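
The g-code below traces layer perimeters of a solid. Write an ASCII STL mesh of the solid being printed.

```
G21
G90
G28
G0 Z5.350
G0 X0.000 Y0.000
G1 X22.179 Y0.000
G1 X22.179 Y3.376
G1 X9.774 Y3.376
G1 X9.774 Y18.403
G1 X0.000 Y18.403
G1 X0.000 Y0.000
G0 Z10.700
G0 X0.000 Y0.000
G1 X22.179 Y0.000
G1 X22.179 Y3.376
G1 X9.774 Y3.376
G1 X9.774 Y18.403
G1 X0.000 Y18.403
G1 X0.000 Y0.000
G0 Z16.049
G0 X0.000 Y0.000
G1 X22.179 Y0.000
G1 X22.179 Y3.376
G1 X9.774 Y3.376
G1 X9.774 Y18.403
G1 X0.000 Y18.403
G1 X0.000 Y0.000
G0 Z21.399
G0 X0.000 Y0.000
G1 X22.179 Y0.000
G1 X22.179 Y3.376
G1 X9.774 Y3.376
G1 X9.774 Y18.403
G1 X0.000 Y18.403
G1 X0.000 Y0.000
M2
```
solid part
  facet normal 0.0000 0.0000 -1.0000
    outer loop
      vertex 22.179 3.376 0.000
      vertex 22.179 0.000 0.000
      vertex 0.000 0.000 0.000
    endloop
  endfacet
  facet normal 0.0000 0.0000 -1.0000
    outer loop
      vertex 9.774 3.376 0.000
      vertex 22.179 3.376 0.000
      vertex 0.000 0.000 0.000
    endloop
  endfacet
  facet normal 0.0000 0.0000 -1.0000
    outer loop
      vertex 9.774 18.403 0.000
      vertex 9.774 3.376 0.000
      vertex 0.000 0.000 0.000
    endloop
  endfacet
  facet normal 0.0000 0.0000 -1.0000
    outer loop
      vertex 0.000 18.403 0.000
      vertex 9.774 18.403 0.000
      vertex 0.000 0.000 0.000
    endloop
  endfacet
  facet normal 0.0000 0.0000 1.0000
    outer loop
      vertex 0.000 0.000 21.399
      vertex 22.179 0.000 21.399
      vertex 22.179 3.376 21.399
    endloop
  endfacet
  facet normal 0.0000 0.0000 1.0000
    outer loop
      vertex 0.000 0.000 21.399
      vertex 22.179 3.376 21.399
      vertex 9.774 3.376 21.399
    endloop
  endfacet
  facet normal 0.0000 0.0000 1.0000
    outer loop
      vertex 0.000 0.000 21.399
      vertex 9.774 3.376 21.399
      vertex 9.774 18.403 21.399
    endloop
  endfacet
  facet normal 0.0000 0.0000 1.0000
    outer loop
      vertex 0.000 0.000 21.399
      vertex 9.774 18.403 21.399
      vertex 0.000 18.403 21.399
    endloop
  endfacet
  facet normal 0.0000 -1.0000 0.0000
    outer loop
      vertex 0.000 0.000 0.000
      vertex 22.179 0.000 0.000
      vertex 22.179 0.000 21.399
    endloop
  endfacet
  facet normal 0.0000 -1.0000 0.0000
    outer loop
      vertex 0.000 0.000 0.000
      vertex 22.179 0.000 21.399
      vertex 0.000 0.000 21.399
    endloop
  endfacet
  facet normal 1.0000 0.0000 0.0000
    outer loop
      vertex 22.179 0.000 0.000
      vertex 22.179 3.376 0.000
      vertex 22.179 3.376 21.399
    endloop
  endfacet
  facet normal 1.0000 0.0000 0.0000
    outer loop
      vertex 22.179 0.000 0.000
      vertex 22.179 3.376 21.399
      vertex 22.179 0.000 21.399
    endloop
  endfacet
  facet normal 0.0000 1.0000 0.0000
    outer loop
      vertex 22.179 3.376 0.000
      vertex 9.774 3.376 0.000
      vertex 9.774 3.376 21.399
    endloop
  endfacet
  facet normal 0.0000 1.0000 0.0000
    outer loop
      vertex 22.179 3.376 0.000
      vertex 9.774 3.376 21.399
      vertex 22.179 3.376 21.399
    endloop
  endfacet
  facet normal 1.0000 0.0000 0.0000
    outer loop
      vertex 9.774 3.376 0.000
      vertex 9.774 18.403 0.000
      vertex 9.774 18.403 21.399
    endloop
  endfacet
  facet normal 1.0000 0.0000 0.0000
    outer loop
      vertex 9.774 3.376 0.000
      vertex 9.774 18.403 21.399
      vertex 9.774 3.376 21.399
    endloop
  endfacet
  facet normal 0.0000 1.0000 0.0000
    outer loop
      vertex 9.774 18.403 0.000
      vertex 0.000 18.403 0.000
      vertex 0.000 18.403 21.399
    endloop
  endfacet
  facet normal 0.0000 1.0000 0.0000
    outer loop
      vertex 9.774 18.403 0.000
      vertex 0.000 18.403 21.399
      vertex 9.774 18.403 21.399
    endloop
  endfacet
  facet normal -1.0000 0.0000 0.0000
    outer loop
      vertex 0.000 18.403 0.000
      vertex 0.000 0.000 0.000
      vertex 0.000 0.000 21.399
    endloop
  endfacet
  facet normal -1.0000 0.0000 0.0000
    outer loop
      vertex 0.000 18.403 0.000
      vertex 0.000 0.000 21.399
      vertex 0.000 18.403 21.399
    endloop
  endfacet
endsolid part

The G0 Z moves step by Δz≈5.350 mm. Every layer's G1 loop is the same polygon, so the solid is a straight extrusion of it from z=0 to z≈21.4. Closing with flat bottom and top caps and triangulating gives 20 facets — an L-shaped prism: outer 22.2 × 18.4 mm, arm thicknesses ≈ 3.38 mm (horizontal) and 9.77 mm (vertical), extruded 21.4 mm in z.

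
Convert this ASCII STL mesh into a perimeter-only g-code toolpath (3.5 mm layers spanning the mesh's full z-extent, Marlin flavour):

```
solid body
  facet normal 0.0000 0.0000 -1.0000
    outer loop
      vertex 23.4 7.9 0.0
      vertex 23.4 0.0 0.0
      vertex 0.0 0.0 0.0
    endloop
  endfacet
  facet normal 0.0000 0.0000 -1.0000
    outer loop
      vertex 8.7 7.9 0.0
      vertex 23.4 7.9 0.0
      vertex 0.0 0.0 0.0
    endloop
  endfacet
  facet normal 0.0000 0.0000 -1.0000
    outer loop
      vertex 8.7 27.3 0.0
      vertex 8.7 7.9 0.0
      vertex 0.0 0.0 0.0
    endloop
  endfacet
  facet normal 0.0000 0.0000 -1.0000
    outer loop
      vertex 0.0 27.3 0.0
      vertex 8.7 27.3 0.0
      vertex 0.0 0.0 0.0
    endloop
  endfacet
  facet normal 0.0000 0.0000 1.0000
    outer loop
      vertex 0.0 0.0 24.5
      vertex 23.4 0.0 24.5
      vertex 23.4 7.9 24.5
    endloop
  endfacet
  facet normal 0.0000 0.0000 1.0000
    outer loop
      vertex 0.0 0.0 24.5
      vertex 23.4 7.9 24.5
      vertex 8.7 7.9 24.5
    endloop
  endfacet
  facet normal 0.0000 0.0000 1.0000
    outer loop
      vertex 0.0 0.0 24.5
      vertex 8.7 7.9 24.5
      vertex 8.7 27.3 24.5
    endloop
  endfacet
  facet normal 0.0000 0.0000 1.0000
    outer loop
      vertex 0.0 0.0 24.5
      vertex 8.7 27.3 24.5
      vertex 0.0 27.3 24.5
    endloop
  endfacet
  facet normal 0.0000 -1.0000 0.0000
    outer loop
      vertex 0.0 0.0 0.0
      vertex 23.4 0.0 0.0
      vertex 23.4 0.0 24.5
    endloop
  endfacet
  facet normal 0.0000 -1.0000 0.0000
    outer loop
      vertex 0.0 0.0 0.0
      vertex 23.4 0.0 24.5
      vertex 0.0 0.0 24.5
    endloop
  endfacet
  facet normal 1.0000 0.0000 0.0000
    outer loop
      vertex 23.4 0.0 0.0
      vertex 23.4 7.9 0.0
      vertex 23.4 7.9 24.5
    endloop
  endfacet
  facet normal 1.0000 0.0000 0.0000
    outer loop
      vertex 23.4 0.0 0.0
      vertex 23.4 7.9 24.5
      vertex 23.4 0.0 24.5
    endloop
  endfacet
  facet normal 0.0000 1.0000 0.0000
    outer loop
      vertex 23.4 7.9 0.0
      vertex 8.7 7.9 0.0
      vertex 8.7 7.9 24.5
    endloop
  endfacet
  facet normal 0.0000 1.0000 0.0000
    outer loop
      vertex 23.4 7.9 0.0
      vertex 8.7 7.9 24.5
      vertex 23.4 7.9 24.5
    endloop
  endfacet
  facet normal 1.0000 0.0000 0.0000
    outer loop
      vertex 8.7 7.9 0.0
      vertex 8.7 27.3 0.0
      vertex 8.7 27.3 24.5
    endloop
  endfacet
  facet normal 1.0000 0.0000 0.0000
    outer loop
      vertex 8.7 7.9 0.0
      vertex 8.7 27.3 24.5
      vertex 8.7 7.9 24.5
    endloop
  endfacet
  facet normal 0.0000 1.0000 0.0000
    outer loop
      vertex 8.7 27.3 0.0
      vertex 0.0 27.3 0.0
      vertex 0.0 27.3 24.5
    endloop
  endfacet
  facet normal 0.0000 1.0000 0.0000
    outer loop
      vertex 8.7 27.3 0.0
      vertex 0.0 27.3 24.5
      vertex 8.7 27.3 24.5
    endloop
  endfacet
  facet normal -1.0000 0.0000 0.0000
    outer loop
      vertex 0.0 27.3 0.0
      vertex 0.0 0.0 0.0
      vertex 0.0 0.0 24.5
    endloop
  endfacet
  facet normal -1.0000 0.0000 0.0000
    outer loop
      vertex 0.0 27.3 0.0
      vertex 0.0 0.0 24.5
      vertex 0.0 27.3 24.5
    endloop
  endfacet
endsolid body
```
; perimeter-only toolpath
G21 ; units = mm
G90 ; absolute positioning
G28 ; home
; layer 1
G0 Z3.5
G0 X0.0 Y0.0
G1 X23.4 Y0.0
G1 X23.4 Y7.9
G1 X8.7 Y7.9
G1 X8.7 Y27.3
G1 X0.0 Y27.3
G1 X0.0 Y0.0
; layer 2
G0 Z7.0
G0 X0.0 Y0.0
G1 X23.4 Y0.0
G1 X23.4 Y7.9
G1 X8.7 Y7.9
G1 X8.7 Y27.3
G1 X0.0 Y27.3
G1 X0.0 Y0.0
; layer 3
G0 Z10.5
G0 X0.0 Y0.0
G1 X23.4 Y0.0
G1 X23.4 Y7.9
G1 X8.7 Y7.9
G1 X8.7 Y27.3
G1 X0.0 Y27.3
G1 X0.0 Y0.0
; layer 4
G0 Z14.0
G0 X0.0 Y0.0
G1 X23.4 Y0.0
G1 X23.4 Y7.9
G1 X8.7 Y7.9
G1 X8.7 Y27.3
G1 X0.0 Y27.3
G1 X0.0 Y0.0
; layer 5
G0 Z17.5
G0 X0.0 Y0.0
G1 X23.4 Y0.0
G1 X23.4 Y7.9
G1 X8.7 Y7.9
G1 X8.7 Y27.3
G1 X0.0 Y27.3
G1 X0.0 Y0.0
; layer 6
G0 Z21.0
G0 X0.0 Y0.0
G1 X23.4 Y0.0
G1 X23.4 Y7.9
G1 X8.7 Y7.9
G1 X8.7 Y27.3
G1 X0.0 Y27.3
G1 X0.0 Y0.0
; layer 7
G0 Z24.5
G0 X0.0 Y0.0
G1 X23.4 Y0.0
G1 X23.4 Y7.9
G1 X8.7 Y7.9
G1 X8.7 Y27.3
G1 X0.0 Y27.3
G1 X0.0 Y0.0
M2 ; end

The solid is an L-shaped prism: outer 23.4 × 27.3 mm, arm thicknesses ≈ 7.9 mm (horizontal) and 8.7 mm (vertical), extruded 24.5 mm in z. Slicing at Δz = 3.5 mm — 7 equal slices spanning the solid's height, so layer i sits at z = i·h/7 — gives 7 non-empty perimeters. Each is a 6-segment closed polygon; G0 lifts to the layer z and rapids to the start vertex, then G1 traces the edges.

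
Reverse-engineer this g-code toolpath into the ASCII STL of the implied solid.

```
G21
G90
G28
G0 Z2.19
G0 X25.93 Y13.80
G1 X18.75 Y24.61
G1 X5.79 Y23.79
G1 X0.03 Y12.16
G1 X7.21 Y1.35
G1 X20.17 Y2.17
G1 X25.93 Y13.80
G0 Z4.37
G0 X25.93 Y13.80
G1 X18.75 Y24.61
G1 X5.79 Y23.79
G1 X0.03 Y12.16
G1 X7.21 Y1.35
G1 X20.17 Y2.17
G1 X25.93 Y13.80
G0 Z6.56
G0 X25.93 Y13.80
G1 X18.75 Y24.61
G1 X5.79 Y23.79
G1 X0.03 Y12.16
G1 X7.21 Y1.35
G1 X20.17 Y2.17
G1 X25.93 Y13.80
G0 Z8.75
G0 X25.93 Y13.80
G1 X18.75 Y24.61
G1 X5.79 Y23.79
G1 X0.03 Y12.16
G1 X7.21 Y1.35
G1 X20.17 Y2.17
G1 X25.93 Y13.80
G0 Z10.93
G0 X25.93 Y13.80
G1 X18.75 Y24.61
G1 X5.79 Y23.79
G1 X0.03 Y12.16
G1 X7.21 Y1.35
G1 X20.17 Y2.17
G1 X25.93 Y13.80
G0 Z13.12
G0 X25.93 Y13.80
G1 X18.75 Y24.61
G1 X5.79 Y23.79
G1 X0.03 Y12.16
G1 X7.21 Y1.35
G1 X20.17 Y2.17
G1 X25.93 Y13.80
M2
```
solid part
  facet normal 0.0000 0.0000 -1.0000
    outer loop
      vertex 5.79 23.79 0.00
      vertex 18.75 24.61 0.00
      vertex 25.93 13.80 0.00
    endloop
  endfacet
  facet normal 0.0000 0.0000 -1.0000
    outer loop
      vertex 0.03 12.16 0.00
      vertex 5.79 23.79 0.00
      vertex 25.93 13.80 0.00
    endloop
  endfacet
  facet normal 0.0000 0.0000 -1.0000
    outer loop
      vertex 7.21 1.35 0.00
      vertex 0.03 12.16 0.00
      vertex 25.93 13.80 0.00
    endloop
  endfacet
  facet normal 0.0000 0.0000 -1.0000
    outer loop
      vertex 20.17 2.17 0.00
      vertex 7.21 1.35 0.00
      vertex 25.93 13.80 0.00
    endloop
  endfacet
  facet normal 0.0000 0.0000 1.0000
    outer loop
      vertex 25.93 13.80 13.12
      vertex 18.75 24.61 13.12
      vertex 5.79 23.79 13.12
    endloop
  endfacet
  facet normal 0.0000 0.0000 1.0000
    outer loop
      vertex 25.93 13.80 13.12
      vertex 5.79 23.79 13.12
      vertex 0.03 12.16 13.12
    endloop
  endfacet
  facet normal 0.0000 0.0000 1.0000
    outer loop
      vertex 25.93 13.80 13.12
      vertex 0.03 12.16 13.12
      vertex 7.21 1.35 13.12
    endloop
  endfacet
  facet normal 0.0000 0.0000 1.0000
    outer loop
      vertex 25.93 13.80 13.12
      vertex 7.21 1.35 13.12
      vertex 20.17 2.17 13.12
    endloop
  endfacet
  facet normal 0.8330 0.5533 0.0000
    outer loop
      vertex 25.93 13.80 0.00
      vertex 18.75 24.61 0.00
      vertex 18.75 24.61 13.12
    endloop
  endfacet
  facet normal 0.8330 0.5533 0.0000
    outer loop
      vertex 25.93 13.80 0.00
      vertex 18.75 24.61 13.12
      vertex 25.93 13.80 13.12
    endloop
  endfacet
  facet normal -0.0631 0.9980 0.0000
    outer loop
      vertex 18.75 24.61 0.00
      vertex 5.79 23.79 0.00
      vertex 5.79 23.79 13.12
    endloop
  endfacet
  facet normal -0.0631 0.9980 0.0000
    outer loop
      vertex 18.75 24.61 0.00
      vertex 5.79 23.79 13.12
      vertex 18.75 24.61 13.12
    endloop
  endfacet
  facet normal -0.8961 0.4438 0.0000
    outer loop
      vertex 5.79 23.79 0.00
      vertex 0.03 12.16 0.00
      vertex 0.03 12.16 13.12
    endloop
  endfacet
  facet normal -0.8961 0.4438 0.0000
    outer loop
      vertex 5.79 23.79 0.00
      vertex 0.03 12.16 13.12
      vertex 5.79 23.79 13.12
    endloop
  endfacet
  facet normal -0.8330 -0.5533 0.0000
    outer loop
      vertex 0.03 12.16 0.00
      vertex 7.21 1.35 0.00
      vertex 7.21 1.35 13.12
    endloop
  endfacet
  facet normal -0.8330 -0.5533 0.0000
    outer loop
      vertex 0.03 12.16 0.00
      vertex 7.21 1.35 13.12
      vertex 0.03 12.16 13.12
    endloop
  endfacet
  facet normal 0.0631 -0.9980 0.0000
    outer loop
      vertex 7.21 1.35 0.00
      vertex 20.17 2.17 0.00
      vertex 20.17 2.17 13.12
    endloop
  endfacet
  facet normal 0.0631 -0.9980 0.0000
    outer loop
      vertex 7.21 1.35 0.00
      vertex 20.17 2.17 13.12
      vertex 7.21 1.35 13.12
    endloop
  endfacet
  facet normal 0.8961 -0.4438 0.0000
    outer loop
      vertex 20.17 2.17 0.00
      vertex 25.93 13.80 0.00
      vertex 25.93 13.80 13.12
    endloop
  endfacet
  facet normal 0.8961 -0.4438 0.0000
    outer loop
      vertex 20.17 2.17 0.00
      vertex 25.93 13.80 13.12
      vertex 20.17 2.17 13.12
    endloop
  endfacet
endsolid part

The G0 Z moves step by Δz≈2.19 mm. Every layer's G1 loop is the same polygon, so the solid is a straight extrusion of it from z=0 to z≈13.1. Closing with flat bottom and top caps and triangulating gives 20 facets — a regular 6-sided prism (a cylinder approximated with 6 flat sides), circumscribed radius ≈ 13 mm, height ≈ 13.1 mm.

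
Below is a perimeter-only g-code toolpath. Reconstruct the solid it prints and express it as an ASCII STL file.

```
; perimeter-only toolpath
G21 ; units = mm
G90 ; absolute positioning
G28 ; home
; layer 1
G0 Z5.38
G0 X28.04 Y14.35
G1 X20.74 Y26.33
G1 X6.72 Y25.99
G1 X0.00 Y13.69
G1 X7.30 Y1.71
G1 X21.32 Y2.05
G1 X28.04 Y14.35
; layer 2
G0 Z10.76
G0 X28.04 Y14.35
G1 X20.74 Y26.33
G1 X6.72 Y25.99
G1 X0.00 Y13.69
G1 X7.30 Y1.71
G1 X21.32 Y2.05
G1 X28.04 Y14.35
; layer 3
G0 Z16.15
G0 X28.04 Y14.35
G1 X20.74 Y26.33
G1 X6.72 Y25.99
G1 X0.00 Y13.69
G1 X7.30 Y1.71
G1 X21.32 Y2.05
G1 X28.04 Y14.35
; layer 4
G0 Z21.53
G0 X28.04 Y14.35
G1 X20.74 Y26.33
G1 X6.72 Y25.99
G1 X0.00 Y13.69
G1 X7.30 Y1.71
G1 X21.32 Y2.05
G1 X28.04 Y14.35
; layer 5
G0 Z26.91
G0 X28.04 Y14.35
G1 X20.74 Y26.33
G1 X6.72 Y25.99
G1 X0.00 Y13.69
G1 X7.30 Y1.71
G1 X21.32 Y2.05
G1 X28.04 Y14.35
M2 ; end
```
solid part
  facet normal 0.0000 0.0000 -1.0000
    outer loop
      vertex 6.72 25.99 0.00
      vertex 20.74 26.33 0.00
      vertex 28.04 14.35 0.00
    endloop
  endfacet
  facet normal 0.0000 0.0000 -1.0000
    outer loop
      vertex 0.00 13.69 0.00
      vertex 6.72 25.99 0.00
      vertex 28.04 14.35 0.00
    endloop
  endfacet
  facet normal 0.0000 0.0000 -1.0000
    outer loop
      vertex 7.30 1.71 0.00
      vertex 0.00 13.69 0.00
      vertex 28.04 14.35 0.00
    endloop
  endfacet
  facet normal 0.0000 0.0000 -1.0000
    outer loop
      vertex 21.32 2.05 0.00
      vertex 7.30 1.71 0.00
      vertex 28.04 14.35 0.00
    endloop
  endfacet
  facet normal 0.0000 0.0000 1.0000
    outer loop
      vertex 28.04 14.35 26.91
      vertex 20.74 26.33 26.91
      vertex 6.72 25.99 26.91
    endloop
  endfacet
  facet normal 0.0000 0.0000 1.0000
    outer loop
      vertex 28.04 14.35 26.91
      vertex 6.72 25.99 26.91
      vertex 0.00 13.69 26.91
    endloop
  endfacet
  facet normal 0.0000 0.0000 1.0000
    outer loop
      vertex 28.04 14.35 26.91
      vertex 0.00 13.69 26.91
      vertex 7.30 1.71 26.91
    endloop
  endfacet
  facet normal 0.0000 0.0000 1.0000
    outer loop
      vertex 28.04 14.35 26.91
      vertex 7.30 1.71 26.91
      vertex 21.32 2.05 26.91
    endloop
  endfacet
  facet normal 0.8540 0.5204 0.0000
    outer loop
      vertex 28.04 14.35 0.00
      vertex 20.74 26.33 0.00
      vertex 20.74 26.33 26.91
    endloop
  endfacet
  facet normal 0.8540 0.5204 0.0000
    outer loop
      vertex 28.04 14.35 0.00
      vertex 20.74 26.33 26.91
      vertex 28.04 14.35 26.91
    endloop
  endfacet
  facet normal -0.0242 0.9997 0.0000
    outer loop
      vertex 20.74 26.33 0.00
      vertex 6.72 25.99 0.00
      vertex 6.72 25.99 26.91
    endloop
  endfacet
  facet normal -0.0242 0.9997 0.0000
    outer loop
      vertex 20.74 26.33 0.00
      vertex 6.72 25.99 26.91
      vertex 20.74 26.33 26.91
    endloop
  endfacet
  facet normal -0.8776 0.4795 0.0000
    outer loop
      vertex 6.72 25.99 0.00
      vertex 0.00 13.69 0.00
      vertex 0.00 13.69 26.91
    endloop
  endfacet
  facet normal -0.8776 0.4795 0.0000
    outer loop
      vertex 6.72 25.99 0.00
      vertex 0.00 13.69 26.91
      vertex 6.72 25.99 26.91
    endloop
  endfacet
  facet normal -0.8540 -0.5204 0.0000
    outer loop
      vertex 0.00 13.69 0.00
      vertex 7.30 1.71 0.00
      vertex 7.30 1.71 26.91
    endloop
  endfacet
  facet normal -0.8540 -0.5204 0.0000
    outer loop
      vertex 0.00 13.69 0.00
      vertex 7.30 1.71 26.91
      vertex 0.00 13.69 26.91
    endloop
  endfacet
  facet normal 0.0242 -0.9997 0.0000
    outer loop
      vertex 7.30 1.71 0.00
      vertex 21.32 2.05 0.00
      vertex 21.32 2.05 26.91
    endloop
  endfacet
  facet normal 0.0242 -0.9997 0.0000
    outer loop
      vertex 7.30 1.71 0.00
      vertex 21.32 2.05 26.91
      vertex 7.30 1.71 26.91
    endloop
  endfacet
  facet normal 0.8776 -0.4795 0.0000
    outer loop
      vertex 21.32 2.05 0.00
      vertex 28.04 14.35 0.00
      vertex 28.04 14.35 26.91
    endloop
  endfacet
  facet normal 0.8776 -0.4795 0.0000
    outer loop
      vertex 21.32 2.05 0.00
      vertex 28.04 14.35 26.91
      vertex 21.32 2.05 26.91
    endloop
  endfacet
endsolid part

The G0 Z moves step by Δz≈5.38 mm. Every layer's G1 loop is the same polygon, so the solid is a straight extrusion of it from z=0 to z≈26.9. Closing with flat bottom and top caps and triangulating gives 20 facets — a regular 6-sided prism (a cylinder approximated with 6 flat sides), circumscribed radius ≈ 14 mm, height ≈ 26.9 mm.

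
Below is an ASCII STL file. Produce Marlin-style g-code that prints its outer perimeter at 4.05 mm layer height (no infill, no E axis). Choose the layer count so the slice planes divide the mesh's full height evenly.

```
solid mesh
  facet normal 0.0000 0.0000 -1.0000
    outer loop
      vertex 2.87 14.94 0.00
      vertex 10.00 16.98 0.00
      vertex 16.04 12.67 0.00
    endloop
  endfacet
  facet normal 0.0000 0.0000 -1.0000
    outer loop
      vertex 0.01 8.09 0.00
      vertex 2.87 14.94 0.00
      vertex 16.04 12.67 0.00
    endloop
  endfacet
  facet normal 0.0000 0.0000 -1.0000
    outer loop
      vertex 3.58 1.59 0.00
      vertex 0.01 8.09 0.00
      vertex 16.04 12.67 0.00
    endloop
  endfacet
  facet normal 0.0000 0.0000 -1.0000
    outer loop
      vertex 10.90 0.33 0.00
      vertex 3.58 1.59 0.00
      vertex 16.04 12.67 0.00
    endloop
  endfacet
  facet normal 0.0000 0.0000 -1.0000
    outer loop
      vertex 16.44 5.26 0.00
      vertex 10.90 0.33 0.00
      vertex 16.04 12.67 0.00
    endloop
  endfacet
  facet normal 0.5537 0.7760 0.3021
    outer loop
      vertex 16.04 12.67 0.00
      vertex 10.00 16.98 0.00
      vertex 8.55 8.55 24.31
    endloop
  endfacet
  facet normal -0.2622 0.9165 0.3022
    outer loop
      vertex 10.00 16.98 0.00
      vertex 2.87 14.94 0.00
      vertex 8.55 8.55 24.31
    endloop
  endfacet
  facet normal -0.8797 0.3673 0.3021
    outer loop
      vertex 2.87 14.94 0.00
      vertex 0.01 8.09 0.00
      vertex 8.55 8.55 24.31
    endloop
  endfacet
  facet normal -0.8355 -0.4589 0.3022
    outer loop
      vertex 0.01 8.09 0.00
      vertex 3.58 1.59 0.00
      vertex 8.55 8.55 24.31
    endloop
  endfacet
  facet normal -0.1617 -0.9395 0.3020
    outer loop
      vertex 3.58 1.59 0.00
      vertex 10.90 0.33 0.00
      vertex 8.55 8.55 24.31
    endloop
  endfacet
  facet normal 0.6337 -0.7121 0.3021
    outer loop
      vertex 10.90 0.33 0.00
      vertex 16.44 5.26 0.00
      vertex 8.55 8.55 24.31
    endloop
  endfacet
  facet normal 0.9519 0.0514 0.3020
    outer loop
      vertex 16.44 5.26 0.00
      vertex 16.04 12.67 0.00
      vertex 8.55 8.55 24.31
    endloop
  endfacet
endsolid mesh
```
; perimeter-only toolpath
G21 ; units = mm
G90 ; absolute positioning
G28 ; home
; layer 1
G0 Z4.05
G0 X14.79 Y11.98
G1 X9.76 Y15.57
G1 X3.82 Y13.88
G1 X1.43 Y8.17
G1 X4.41 Y2.75
G1 X10.51 Y1.70
G1 X15.12 Y5.81
G1 X14.79 Y11.98
; layer 2
G0 Z8.10
G0 X13.54 Y11.30
G1 X9.52 Y14.17
G1 X4.76 Y12.81
G1 X2.86 Y8.24
G1 X5.24 Y3.91
G1 X10.12 Y3.07
G1 X13.81 Y6.36
G1 X13.54 Y11.30
; layer 3
G0 Z12.16
G0 X12.29 Y10.61
G1 X9.28 Y12.77
G1 X5.71 Y11.74
G1 X4.28 Y8.32
G1 X6.07 Y5.07
G1 X9.73 Y4.44
G1 X12.50 Y6.91
G1 X12.29 Y10.61
; layer 4
G0 Z16.21
G0 X11.05 Y9.92
G1 X9.03 Y11.36
G1 X6.66 Y10.68
G1 X5.70 Y8.40
G1 X6.89 Y6.23
G1 X9.33 Y5.81
G1 X11.18 Y7.45
G1 X11.05 Y9.92
; layer 5
G0 Z20.26
G0 X9.80 Y9.24
G1 X8.79 Y9.96
G1 X7.60 Y9.62
G1 X7.13 Y8.47
G1 X7.72 Y7.39
G1 X8.94 Y7.18
G1 X9.87 Y8.00
G1 X9.80 Y9.24
M2 ; end

The solid is a regular 7-sided pyramid, base circumscribed radius ≈ 8.55 mm, apex at z ≈ 24.3 mm. Slicing at Δz = 4.05 mm — 6 equal slices spanning the solid's height, so layer i sits at z = i·h/6 — gives 5 non-empty perimeters. Each is a 7-segment closed polygon; G0 lifts to the layer z and rapids to the start vertex, then G1 traces the edges. The cross-section shrinks linearly with z (the slice at the apex is degenerate and omitted).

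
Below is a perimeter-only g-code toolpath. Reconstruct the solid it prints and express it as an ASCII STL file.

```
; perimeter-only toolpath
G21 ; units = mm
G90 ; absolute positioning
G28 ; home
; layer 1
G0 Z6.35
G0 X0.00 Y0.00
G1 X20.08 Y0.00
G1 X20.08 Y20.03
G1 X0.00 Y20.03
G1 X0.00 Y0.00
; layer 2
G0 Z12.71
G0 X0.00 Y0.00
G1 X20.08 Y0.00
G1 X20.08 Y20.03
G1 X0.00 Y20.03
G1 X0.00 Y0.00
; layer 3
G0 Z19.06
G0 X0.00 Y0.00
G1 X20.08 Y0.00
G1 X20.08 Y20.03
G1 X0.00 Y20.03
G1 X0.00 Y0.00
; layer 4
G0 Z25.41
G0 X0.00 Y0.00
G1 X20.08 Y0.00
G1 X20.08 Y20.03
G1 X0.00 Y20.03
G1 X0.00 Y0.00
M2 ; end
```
solid part
  facet normal 0.0000 0.0000 -1.0000
    outer loop
      vertex 20.08 20.03 0.00
      vertex 20.08 0.00 0.00
      vertex 0.00 0.00 0.00
    endloop
  endfacet
  facet normal 0.0000 0.0000 -1.0000
    outer loop
      vertex 0.00 20.03 0.00
      vertex 20.08 20.03 0.00
      vertex 0.00 0.00 0.00
    endloop
  endfacet
  facet normal 0.0000 0.0000 1.0000
    outer loop
      vertex 0.00 0.00 25.41
      vertex 20.08 0.00 25.41
      vertex 20.08 20.03 25.41
    endloop
  endfacet
  facet normal 0.0000 0.0000 1.0000
    outer loop
      vertex 0.00 0.00 25.41
      vertex 20.08 20.03 25.41
      vertex 0.00 20.03 25.41
    endloop
  endfacet
  facet normal 0.0000 -1.0000 0.0000
    outer loop
      vertex 0.00 0.00 0.00
      vertex 20.08 0.00 0.00
      vertex 20.08 0.00 25.41
    endloop
  endfacet
  facet normal 0.0000 -1.0000 0.0000
    outer loop
      vertex 0.00 0.00 0.00
      vertex 20.08 0.00 25.41
      vertex 0.00 0.00 25.41
    endloop
  endfacet
  facet normal 0.0000 1.0000 0.0000
    outer loop
      vertex 20.08 20.03 25.41
      vertex 20.08 20.03 0.00
      vertex 0.00 20.03 0.00
    endloop
  endfacet
  facet normal 0.0000 1.0000 0.0000
    outer loop
      vertex 0.00 20.03 25.41
      vertex 20.08 20.03 25.41
      vertex 0.00 20.03 0.00
    endloop
  endfacet
  facet normal -1.0000 0.0000 0.0000
    outer loop
      vertex 0.00 20.03 25.41
      vertex 0.00 20.03 0.00
      vertex 0.00 0.00 0.00
    endloop
  endfacet
  facet normal -1.0000 0.0000 0.0000
    outer loop
      vertex 0.00 0.00 25.41
      vertex 0.00 20.03 25.41
      vertex 0.00 0.00 0.00
    endloop
  endfacet
  facet normal 1.0000 0.0000 0.0000
    outer loop
      vertex 20.08 0.00 0.00
      vertex 20.08 20.03 0.00
      vertex 20.08 20.03 25.41
    endloop
  endfacet
  facet normal 1.0000 0.0000 0.0000
    outer loop
      vertex 20.08 0.00 0.00
      vertex 20.08 20.03 25.41
      vertex 20.08 0.00 25.41
    endloop
  endfacet
endsolid part

The G0 Z moves step by Δz≈6.35 mm. Every layer's G1 loop is the same polygon, so the solid is a straight extrusion of it from z=0 to z≈25.4. Closing with flat bottom and top caps and triangulating gives 12 facets — a rectangular box, roughly 20.1 × 20 mm footprint and 25.4 mm tall.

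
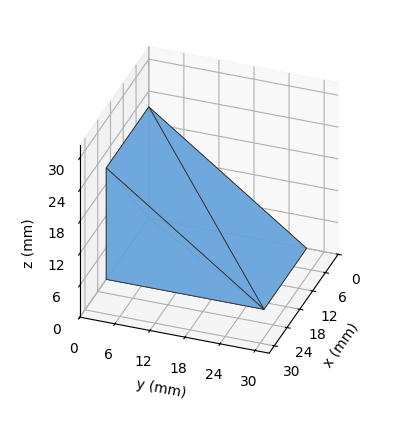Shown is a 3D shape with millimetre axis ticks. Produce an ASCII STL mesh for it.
Reading the render: the shape is a wedge (ramp): 20 × 27 mm base, rising to 21 mm along the y=0 edge and sloping linearly to z=0 at y=27 (dimensions read to the nearest mm from the axis ticks). For the STL, each face is triangulated and given an outward normal.

solid part
  facet normal 0.0000 0.0000 -1.0000
    outer loop
      vertex 20.000 27.000 0.000
      vertex 20.000 0.000 0.000
      vertex 0.000 0.000 0.000
    endloop
  endfacet
  facet normal 0.0000 0.0000 -1.0000
    outer loop
      vertex 0.000 27.000 0.000
      vertex 20.000 27.000 0.000
      vertex 0.000 0.000 0.000
    endloop
  endfacet
  facet normal 0.0000 -1.0000 0.0000
    outer loop
      vertex 0.000 0.000 0.000
      vertex 20.000 0.000 0.000
      vertex 20.000 0.000 21.000
    endloop
  endfacet
  facet normal 0.0000 -1.0000 0.0000
    outer loop
      vertex 0.000 0.000 0.000
      vertex 20.000 0.000 21.000
      vertex 0.000 0.000 21.000
    endloop
  endfacet
  facet normal 0.0000 0.6139 0.7894
    outer loop
      vertex 0.000 0.000 21.000
      vertex 20.000 0.000 21.000
      vertex 20.000 27.000 0.000
    endloop
  endfacet
  facet normal 0.0000 0.6139 0.7894
    outer loop
      vertex 0.000 0.000 21.000
      vertex 20.000 27.000 0.000
      vertex 0.000 27.000 0.000
    endloop
  endfacet
  facet normal -1.0000 0.0000 0.0000
    outer loop
      vertex 0.000 0.000 21.000
      vertex 0.000 27.000 0.000
      vertex 0.000 0.000 0.000
    endloop
  endfacet
  facet normal 1.0000 0.0000 0.0000
    outer loop
      vertex 20.000 0.000 0.000
      vertex 20.000 27.000 0.000
      vertex 20.000 0.000 21.000
    endloop
  endfacet
endsolid part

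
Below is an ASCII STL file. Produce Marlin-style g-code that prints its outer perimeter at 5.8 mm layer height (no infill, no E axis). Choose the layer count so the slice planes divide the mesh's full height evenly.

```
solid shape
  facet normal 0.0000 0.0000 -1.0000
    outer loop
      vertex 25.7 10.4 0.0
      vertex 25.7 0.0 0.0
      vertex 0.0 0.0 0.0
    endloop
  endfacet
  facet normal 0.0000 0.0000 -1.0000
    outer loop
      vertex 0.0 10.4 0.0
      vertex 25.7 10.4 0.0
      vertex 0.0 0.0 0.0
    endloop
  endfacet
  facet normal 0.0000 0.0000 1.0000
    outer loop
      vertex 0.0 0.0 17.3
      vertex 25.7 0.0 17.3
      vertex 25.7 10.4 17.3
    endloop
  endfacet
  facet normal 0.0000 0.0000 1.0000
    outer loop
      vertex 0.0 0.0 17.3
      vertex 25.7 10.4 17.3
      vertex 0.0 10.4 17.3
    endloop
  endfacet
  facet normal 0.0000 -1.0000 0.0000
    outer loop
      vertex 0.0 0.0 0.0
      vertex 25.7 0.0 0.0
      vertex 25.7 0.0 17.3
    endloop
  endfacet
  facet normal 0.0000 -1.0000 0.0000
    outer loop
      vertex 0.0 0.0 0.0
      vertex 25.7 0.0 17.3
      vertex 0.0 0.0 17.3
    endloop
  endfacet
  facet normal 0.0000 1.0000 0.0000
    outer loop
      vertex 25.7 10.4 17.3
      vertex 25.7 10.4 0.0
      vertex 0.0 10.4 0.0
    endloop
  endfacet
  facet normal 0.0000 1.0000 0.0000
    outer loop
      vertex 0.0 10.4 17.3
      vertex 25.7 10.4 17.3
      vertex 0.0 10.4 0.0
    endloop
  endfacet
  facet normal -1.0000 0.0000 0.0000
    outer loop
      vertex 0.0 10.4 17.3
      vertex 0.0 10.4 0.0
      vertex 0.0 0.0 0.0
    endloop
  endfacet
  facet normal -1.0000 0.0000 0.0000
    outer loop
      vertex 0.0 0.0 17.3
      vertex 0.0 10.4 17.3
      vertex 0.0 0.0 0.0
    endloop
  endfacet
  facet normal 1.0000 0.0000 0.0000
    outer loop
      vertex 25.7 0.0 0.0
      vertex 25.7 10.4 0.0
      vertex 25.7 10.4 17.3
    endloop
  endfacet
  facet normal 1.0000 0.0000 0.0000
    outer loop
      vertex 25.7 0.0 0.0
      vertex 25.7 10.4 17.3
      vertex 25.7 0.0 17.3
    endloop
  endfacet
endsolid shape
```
; perimeter-only toolpath
G21 ; units = mm
G90 ; absolute positioning
G28 ; home
; layer 1
G0 Z5.8
G0 X0.0 Y0.0
G1 X25.7 Y0.0
G1 X25.7 Y10.4
G1 X0.0 Y10.4
G1 X0.0 Y0.0
; layer 2
G0 Z11.5
G0 X0.0 Y0.0
G1 X25.7 Y0.0
G1 X25.7 Y10.4
G1 X0.0 Y10.4
G1 X0.0 Y0.0
; layer 3
G0 Z17.3
G0 X0.0 Y0.0
G1 X25.7 Y0.0
G1 X25.7 Y10.4
G1 X0.0 Y10.4
G1 X0.0 Y0.0
M2 ; end

The solid is a rectangular box, roughly 25.7 × 10.4 mm footprint and 17.3 mm tall. Slicing at Δz = 5.8 mm — 3 equal slices spanning the solid's height, so layer i sits at z = i·h/3 — gives 3 non-empty perimeters. Each is a 4-segment closed polygon; G0 lifts to the layer z and rapids to the start vertex, then G1 traces the edges.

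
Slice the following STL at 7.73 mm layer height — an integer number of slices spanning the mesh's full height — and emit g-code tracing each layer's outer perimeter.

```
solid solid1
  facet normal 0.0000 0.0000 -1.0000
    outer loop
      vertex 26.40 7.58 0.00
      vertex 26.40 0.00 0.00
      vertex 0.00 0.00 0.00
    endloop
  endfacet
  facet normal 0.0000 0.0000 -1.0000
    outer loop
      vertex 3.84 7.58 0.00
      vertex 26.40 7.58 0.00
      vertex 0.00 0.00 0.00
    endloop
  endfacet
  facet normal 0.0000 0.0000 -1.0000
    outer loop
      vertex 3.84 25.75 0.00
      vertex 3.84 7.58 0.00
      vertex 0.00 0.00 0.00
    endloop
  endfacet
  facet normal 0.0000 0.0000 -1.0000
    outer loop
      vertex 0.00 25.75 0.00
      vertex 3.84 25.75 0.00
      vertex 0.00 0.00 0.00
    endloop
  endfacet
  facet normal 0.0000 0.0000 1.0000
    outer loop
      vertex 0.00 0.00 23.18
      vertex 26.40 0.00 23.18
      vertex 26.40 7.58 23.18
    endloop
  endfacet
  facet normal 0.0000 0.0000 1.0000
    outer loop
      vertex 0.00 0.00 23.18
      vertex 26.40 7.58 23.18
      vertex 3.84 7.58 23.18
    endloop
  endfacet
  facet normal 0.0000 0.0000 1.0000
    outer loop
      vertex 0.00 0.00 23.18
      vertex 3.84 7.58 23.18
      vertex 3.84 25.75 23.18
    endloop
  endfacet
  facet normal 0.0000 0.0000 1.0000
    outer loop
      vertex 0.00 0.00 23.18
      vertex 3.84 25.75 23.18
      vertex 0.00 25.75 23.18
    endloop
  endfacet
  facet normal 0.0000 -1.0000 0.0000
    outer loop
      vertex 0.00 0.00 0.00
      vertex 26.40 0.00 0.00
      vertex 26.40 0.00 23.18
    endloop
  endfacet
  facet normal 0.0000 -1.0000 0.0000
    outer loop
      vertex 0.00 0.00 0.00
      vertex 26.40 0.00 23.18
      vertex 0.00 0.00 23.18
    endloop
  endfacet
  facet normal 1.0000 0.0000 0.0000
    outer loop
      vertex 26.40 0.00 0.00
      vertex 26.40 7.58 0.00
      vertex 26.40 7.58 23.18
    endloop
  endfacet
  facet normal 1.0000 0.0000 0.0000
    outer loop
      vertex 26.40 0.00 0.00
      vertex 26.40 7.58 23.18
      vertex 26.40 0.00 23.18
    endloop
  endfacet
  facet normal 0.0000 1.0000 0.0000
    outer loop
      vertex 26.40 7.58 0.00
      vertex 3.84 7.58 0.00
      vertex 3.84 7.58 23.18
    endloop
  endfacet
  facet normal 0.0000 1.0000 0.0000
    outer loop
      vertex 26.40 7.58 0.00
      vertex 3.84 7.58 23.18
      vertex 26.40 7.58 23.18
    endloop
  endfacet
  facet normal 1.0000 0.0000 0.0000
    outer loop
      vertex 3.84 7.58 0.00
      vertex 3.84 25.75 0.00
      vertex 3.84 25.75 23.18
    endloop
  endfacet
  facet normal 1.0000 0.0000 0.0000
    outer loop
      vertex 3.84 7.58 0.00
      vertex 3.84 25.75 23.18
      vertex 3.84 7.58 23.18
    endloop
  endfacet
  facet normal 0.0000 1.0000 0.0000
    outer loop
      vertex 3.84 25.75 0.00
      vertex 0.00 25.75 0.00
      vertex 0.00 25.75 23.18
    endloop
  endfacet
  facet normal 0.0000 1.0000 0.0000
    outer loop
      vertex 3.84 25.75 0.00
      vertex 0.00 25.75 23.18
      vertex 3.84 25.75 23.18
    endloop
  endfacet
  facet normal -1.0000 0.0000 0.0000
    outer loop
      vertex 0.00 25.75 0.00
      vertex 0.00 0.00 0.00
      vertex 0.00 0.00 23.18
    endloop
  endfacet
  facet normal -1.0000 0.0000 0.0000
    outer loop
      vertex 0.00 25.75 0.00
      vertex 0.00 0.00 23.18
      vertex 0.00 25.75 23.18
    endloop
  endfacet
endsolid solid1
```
; perimeter-only toolpath
G21 ; units = mm
G90 ; absolute positioning
G28 ; home
; layer 1
G0 Z7.73
G0 X0.00 Y0.00
G1 X26.40 Y0.00
G1 X26.40 Y7.58
G1 X3.84 Y7.58
G1 X3.84 Y25.75
G1 X0.00 Y25.75
G1 X0.00 Y0.00
; layer 2
G0 Z15.45
G0 X0.00 Y0.00
G1 X26.40 Y0.00
G1 X26.40 Y7.58
G1 X3.84 Y7.58
G1 X3.84 Y25.75
G1 X0.00 Y25.75
G1 X0.00 Y0.00
; layer 3
G0 Z23.18
G0 X0.00 Y0.00
G1 X26.40 Y0.00
G1 X26.40 Y7.58
G1 X3.84 Y7.58
G1 X3.84 Y25.75
G1 X0.00 Y25.75
G1 X0.00 Y0.00
M2 ; end

The solid is an L-shaped prism: outer 26.4 × 25.8 mm, arm thicknesses ≈ 7.58 mm (horizontal) and 3.84 mm (vertical), extruded 23.2 mm in z. Slicing at Δz = 7.73 mm — 3 equal slices spanning the solid's height, so layer i sits at z = i·h/3 — gives 3 non-empty perimeters. Each is a 6-segment closed polygon; G0 lifts to the layer z and rapids to the start vertex, then G1 traces the edges.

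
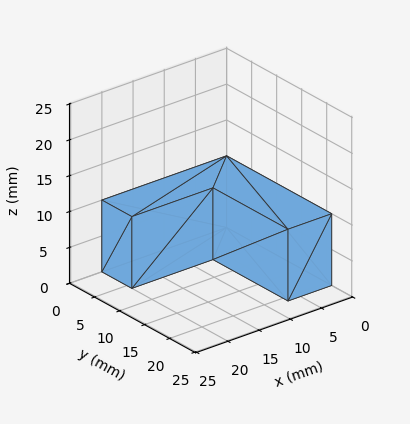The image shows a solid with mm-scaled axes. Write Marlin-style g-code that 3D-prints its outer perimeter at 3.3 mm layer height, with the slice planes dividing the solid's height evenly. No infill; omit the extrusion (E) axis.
Reading the render: the shape is an L-shaped prism: outer 20 × 21 mm, arm thicknesses ≈ 6 mm (horizontal) and 7 mm (vertical), extruded 10 mm in z (dimensions read to the nearest mm from the axis ticks). For the g-code, the solid's height is divided into equal slices at the stated Δz and each level perimeter traced with G1 moves after a G0 lift.

; perimeter-only toolpath
G21 ; units = mm
G90 ; absolute positioning
G28 ; home
; layer 1
G0 Z3.3
G0 X0.0 Y0.0
G1 X20.0 Y0.0
G1 X20.0 Y6.0
G1 X7.0 Y6.0
G1 X7.0 Y21.0
G1 X0.0 Y21.0
G1 X0.0 Y0.0
; layer 2
G0 Z6.7
G0 X0.0 Y0.0
G1 X20.0 Y0.0
G1 X20.0 Y6.0
G1 X7.0 Y6.0
G1 X7.0 Y21.0
G1 X0.0 Y21.0
G1 X0.0 Y0.0
; layer 3
G0 Z10.0
G0 X0.0 Y0.0
G1 X20.0 Y0.0
G1 X20.0 Y6.0
G1 X7.0 Y6.0
G1 X7.0 Y21.0
G1 X0.0 Y21.0
G1 X0.0 Y0.0
M2 ; end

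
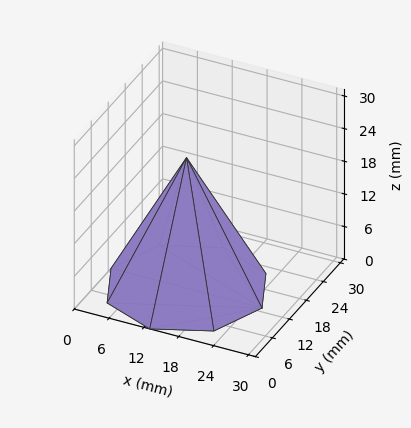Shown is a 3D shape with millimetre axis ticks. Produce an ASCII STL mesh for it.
Reading the render: the shape is a regular 8-sided pyramid, base circumscribed radius ≈ 13 mm, apex at z ≈ 24 mm (dimensions read to the nearest mm from the axis ticks). For the STL, each face is triangulated and given an outward normal.

solid part
  facet normal 0.0000 0.0000 -1.0000
    outer loop
      vertex 13.000 26.000 0.000
      vertex 22.192 22.192 0.000
      vertex 26.000 13.000 0.000
    endloop
  endfacet
  facet normal 0.0000 0.0000 -1.0000
    outer loop
      vertex 3.808 22.192 0.000
      vertex 13.000 26.000 0.000
      vertex 26.000 13.000 0.000
    endloop
  endfacet
  facet normal 0.0000 0.0000 -1.0000
    outer loop
      vertex 0.000 13.000 0.000
      vertex 3.808 22.192 0.000
      vertex 26.000 13.000 0.000
    endloop
  endfacet
  facet normal 0.0000 0.0000 -1.0000
    outer loop
      vertex 3.808 3.808 0.000
      vertex 0.000 13.000 0.000
      vertex 26.000 13.000 0.000
    endloop
  endfacet
  facet normal 0.0000 0.0000 -1.0000
    outer loop
      vertex 13.000 0.000 0.000
      vertex 3.808 3.808 0.000
      vertex 26.000 13.000 0.000
    endloop
  endfacet
  facet normal 0.0000 0.0000 -1.0000
    outer loop
      vertex 22.192 3.808 0.000
      vertex 13.000 0.000 0.000
      vertex 26.000 13.000 0.000
    endloop
  endfacet
  facet normal 0.8262 0.3423 0.4475
    outer loop
      vertex 26.000 13.000 0.000
      vertex 22.192 22.192 0.000
      vertex 13.000 13.000 24.000
    endloop
  endfacet
  facet normal 0.3423 0.8262 0.4475
    outer loop
      vertex 22.192 22.192 0.000
      vertex 13.000 26.000 0.000
      vertex 13.000 13.000 24.000
    endloop
  endfacet
  facet normal -0.3423 0.8262 0.4475
    outer loop
      vertex 13.000 26.000 0.000
      vertex 3.808 22.192 0.000
      vertex 13.000 13.000 24.000
    endloop
  endfacet
  facet normal -0.8262 0.3423 0.4475
    outer loop
      vertex 3.808 22.192 0.000
      vertex 0.000 13.000 0.000
      vertex 13.000 13.000 24.000
    endloop
  endfacet
  facet normal -0.8262 -0.3423 0.4475
    outer loop
      vertex 0.000 13.000 0.000
      vertex 3.808 3.808 0.000
      vertex 13.000 13.000 24.000
    endloop
  endfacet
  facet normal -0.3423 -0.8262 0.4475
    outer loop
      vertex 3.808 3.808 0.000
      vertex 13.000 0.000 0.000
      vertex 13.000 13.000 24.000
    endloop
  endfacet
  facet normal 0.3423 -0.8262 0.4475
    outer loop
      vertex 13.000 0.000 0.000
      vertex 22.192 3.808 0.000
      vertex 13.000 13.000 24.000
    endloop
  endfacet
  facet normal 0.8262 -0.3423 0.4475
    outer loop
      vertex 22.192 3.808 0.000
      vertex 26.000 13.000 0.000
      vertex 13.000 13.000 24.000
    endloop
  endfacet
endsolid part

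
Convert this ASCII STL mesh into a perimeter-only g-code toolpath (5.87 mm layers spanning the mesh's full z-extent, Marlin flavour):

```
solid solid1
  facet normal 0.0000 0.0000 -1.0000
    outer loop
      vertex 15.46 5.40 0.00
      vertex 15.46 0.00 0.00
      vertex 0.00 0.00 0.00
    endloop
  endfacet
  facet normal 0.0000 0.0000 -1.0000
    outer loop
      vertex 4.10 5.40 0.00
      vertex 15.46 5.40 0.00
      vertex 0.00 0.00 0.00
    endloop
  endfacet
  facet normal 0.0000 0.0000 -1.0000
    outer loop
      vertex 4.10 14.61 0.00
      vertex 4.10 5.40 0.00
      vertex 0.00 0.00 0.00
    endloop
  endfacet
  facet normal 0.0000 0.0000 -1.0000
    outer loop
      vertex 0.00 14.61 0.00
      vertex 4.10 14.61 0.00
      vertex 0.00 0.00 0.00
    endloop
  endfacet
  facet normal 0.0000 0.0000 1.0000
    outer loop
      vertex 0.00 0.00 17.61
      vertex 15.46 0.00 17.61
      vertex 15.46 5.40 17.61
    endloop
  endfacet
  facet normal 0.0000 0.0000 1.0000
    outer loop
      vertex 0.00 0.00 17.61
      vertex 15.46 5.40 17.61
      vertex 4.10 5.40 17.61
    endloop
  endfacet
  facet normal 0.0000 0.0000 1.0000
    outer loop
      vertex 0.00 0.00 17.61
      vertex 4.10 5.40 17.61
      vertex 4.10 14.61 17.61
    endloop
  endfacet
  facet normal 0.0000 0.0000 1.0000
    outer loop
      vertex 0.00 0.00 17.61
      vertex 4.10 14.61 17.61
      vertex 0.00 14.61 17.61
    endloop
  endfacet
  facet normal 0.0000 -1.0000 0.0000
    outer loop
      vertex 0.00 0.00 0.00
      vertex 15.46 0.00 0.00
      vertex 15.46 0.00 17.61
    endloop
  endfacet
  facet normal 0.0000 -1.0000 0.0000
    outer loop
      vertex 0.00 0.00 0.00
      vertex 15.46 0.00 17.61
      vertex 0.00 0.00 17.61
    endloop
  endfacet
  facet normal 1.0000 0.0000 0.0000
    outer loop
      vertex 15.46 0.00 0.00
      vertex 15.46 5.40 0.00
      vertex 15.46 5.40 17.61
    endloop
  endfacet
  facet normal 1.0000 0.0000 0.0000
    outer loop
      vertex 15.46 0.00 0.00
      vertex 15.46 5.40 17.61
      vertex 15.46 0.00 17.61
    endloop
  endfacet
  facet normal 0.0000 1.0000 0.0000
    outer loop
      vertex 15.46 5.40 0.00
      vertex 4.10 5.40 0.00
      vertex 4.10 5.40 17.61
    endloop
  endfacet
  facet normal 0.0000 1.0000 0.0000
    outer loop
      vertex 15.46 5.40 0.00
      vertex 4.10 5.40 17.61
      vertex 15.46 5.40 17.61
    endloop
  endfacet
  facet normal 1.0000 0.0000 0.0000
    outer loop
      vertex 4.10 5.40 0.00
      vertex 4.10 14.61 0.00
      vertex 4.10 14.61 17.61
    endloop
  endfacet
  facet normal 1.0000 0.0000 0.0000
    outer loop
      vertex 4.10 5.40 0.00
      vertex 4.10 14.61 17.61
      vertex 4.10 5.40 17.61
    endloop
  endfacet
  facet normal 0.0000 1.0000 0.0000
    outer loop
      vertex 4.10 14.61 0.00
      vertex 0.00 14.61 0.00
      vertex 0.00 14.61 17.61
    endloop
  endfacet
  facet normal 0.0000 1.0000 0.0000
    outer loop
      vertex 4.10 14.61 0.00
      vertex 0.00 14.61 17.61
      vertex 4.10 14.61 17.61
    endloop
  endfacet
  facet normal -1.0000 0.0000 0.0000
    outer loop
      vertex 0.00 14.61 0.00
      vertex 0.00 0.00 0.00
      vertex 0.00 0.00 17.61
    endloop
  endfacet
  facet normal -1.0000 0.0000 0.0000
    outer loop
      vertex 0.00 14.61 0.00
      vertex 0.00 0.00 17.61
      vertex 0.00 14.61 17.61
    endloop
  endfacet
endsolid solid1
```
; perimeter-only toolpath
G21 ; units = mm
G90 ; absolute positioning
G28 ; home
; layer 1
G0 Z5.87
G0 X0.00 Y0.00
G1 X15.46 Y0.00
G1 X15.46 Y5.40
G1 X4.10 Y5.40
G1 X4.10 Y14.61
G1 X0.00 Y14.61
G1 X0.00 Y0.00
; layer 2
G0 Z11.74
G0 X0.00 Y0.00
G1 X15.46 Y0.00
G1 X15.46 Y5.40
G1 X4.10 Y5.40
G1 X4.10 Y14.61
G1 X0.00 Y14.61
G1 X0.00 Y0.00
; layer 3
G0 Z17.61
G0 X0.00 Y0.00
G1 X15.46 Y0.00
G1 X15.46 Y5.40
G1 X4.10 Y5.40
G1 X4.10 Y14.61
G1 X0.00 Y14.61
G1 X0.00 Y0.00
M2 ; end

The solid is an L-shaped prism: outer 15.5 × 14.6 mm, arm thicknesses ≈ 5.4 mm (horizontal) and 4.1 mm (vertical), extruded 17.6 mm in z. Slicing at Δz = 5.87 mm — 3 equal slices spanning the solid's height, so layer i sits at z = i·h/3 — gives 3 non-empty perimeters. Each is a 6-segment closed polygon; G0 lifts to the layer z and rapids to the start vertex, then G1 traces the edges.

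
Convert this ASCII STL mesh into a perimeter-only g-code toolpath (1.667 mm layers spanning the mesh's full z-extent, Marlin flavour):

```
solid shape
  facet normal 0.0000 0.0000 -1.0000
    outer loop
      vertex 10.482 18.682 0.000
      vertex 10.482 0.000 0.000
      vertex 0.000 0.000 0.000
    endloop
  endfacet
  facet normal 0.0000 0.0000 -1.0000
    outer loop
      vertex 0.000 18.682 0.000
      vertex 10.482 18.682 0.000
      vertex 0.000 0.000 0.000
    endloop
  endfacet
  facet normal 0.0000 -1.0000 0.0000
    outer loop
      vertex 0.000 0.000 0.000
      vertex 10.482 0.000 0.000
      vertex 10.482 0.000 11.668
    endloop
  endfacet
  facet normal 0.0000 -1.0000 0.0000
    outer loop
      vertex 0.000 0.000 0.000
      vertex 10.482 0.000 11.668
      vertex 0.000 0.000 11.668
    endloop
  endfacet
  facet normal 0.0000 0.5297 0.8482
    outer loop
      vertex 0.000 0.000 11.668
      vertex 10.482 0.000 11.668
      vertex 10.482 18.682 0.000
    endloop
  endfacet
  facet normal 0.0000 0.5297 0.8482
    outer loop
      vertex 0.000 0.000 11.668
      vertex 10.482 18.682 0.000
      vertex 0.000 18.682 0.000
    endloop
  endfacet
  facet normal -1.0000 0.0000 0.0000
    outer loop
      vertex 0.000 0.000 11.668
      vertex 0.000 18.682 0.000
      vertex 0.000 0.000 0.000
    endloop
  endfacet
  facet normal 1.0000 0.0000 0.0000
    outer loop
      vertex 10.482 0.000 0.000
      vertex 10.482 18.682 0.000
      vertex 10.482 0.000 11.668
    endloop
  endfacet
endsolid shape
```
; perimeter-only toolpath
G21 ; units = mm
G90 ; absolute positioning
G28 ; home
; layer 1
G0 Z1.667
G0 X0.000 Y0.000
G1 X10.482 Y0.000
G1 X10.482 Y16.013
G1 X0.000 Y16.013
G1 X0.000 Y0.000
; layer 2
G0 Z3.334
G0 X0.000 Y0.000
G1 X10.482 Y0.000
G1 X10.482 Y13.344
G1 X0.000 Y13.344
G1 X0.000 Y0.000
; layer 3
G0 Z5.001
G0 X0.000 Y0.000
G1 X10.482 Y0.000
G1 X10.482 Y10.675
G1 X0.000 Y10.675
G1 X0.000 Y0.000
; layer 4
G0 Z6.667
G0 X0.000 Y0.000
G1 X10.482 Y0.000
G1 X10.482 Y8.007
G1 X0.000 Y8.007
G1 X0.000 Y0.000
; layer 5
G0 Z8.334
G0 X0.000 Y0.000
G1 X10.482 Y0.000
G1 X10.482 Y5.338
G1 X0.000 Y5.338
G1 X0.000 Y0.000
; layer 6
G0 Z10.001
G0 X0.000 Y0.000
G1 X10.482 Y0.000
G1 X10.482 Y2.669
G1 X0.000 Y2.669
G1 X0.000 Y0.000
M2 ; end

The solid is a wedge (ramp): 10.5 × 18.7 mm base, rising to 11.7 mm along the y=0 edge and sloping linearly to z=0 at y=18.7. Slicing at Δz = 1.667 mm — 7 equal slices spanning the solid's height, so layer i sits at z = i·h/7 — gives 6 non-empty perimeters. Each is a 4-segment closed polygon; G0 lifts to the layer z and rapids to the start vertex, then G1 traces the edges. The cross-section shrinks linearly with z (the slice at the apex is degenerate and omitted).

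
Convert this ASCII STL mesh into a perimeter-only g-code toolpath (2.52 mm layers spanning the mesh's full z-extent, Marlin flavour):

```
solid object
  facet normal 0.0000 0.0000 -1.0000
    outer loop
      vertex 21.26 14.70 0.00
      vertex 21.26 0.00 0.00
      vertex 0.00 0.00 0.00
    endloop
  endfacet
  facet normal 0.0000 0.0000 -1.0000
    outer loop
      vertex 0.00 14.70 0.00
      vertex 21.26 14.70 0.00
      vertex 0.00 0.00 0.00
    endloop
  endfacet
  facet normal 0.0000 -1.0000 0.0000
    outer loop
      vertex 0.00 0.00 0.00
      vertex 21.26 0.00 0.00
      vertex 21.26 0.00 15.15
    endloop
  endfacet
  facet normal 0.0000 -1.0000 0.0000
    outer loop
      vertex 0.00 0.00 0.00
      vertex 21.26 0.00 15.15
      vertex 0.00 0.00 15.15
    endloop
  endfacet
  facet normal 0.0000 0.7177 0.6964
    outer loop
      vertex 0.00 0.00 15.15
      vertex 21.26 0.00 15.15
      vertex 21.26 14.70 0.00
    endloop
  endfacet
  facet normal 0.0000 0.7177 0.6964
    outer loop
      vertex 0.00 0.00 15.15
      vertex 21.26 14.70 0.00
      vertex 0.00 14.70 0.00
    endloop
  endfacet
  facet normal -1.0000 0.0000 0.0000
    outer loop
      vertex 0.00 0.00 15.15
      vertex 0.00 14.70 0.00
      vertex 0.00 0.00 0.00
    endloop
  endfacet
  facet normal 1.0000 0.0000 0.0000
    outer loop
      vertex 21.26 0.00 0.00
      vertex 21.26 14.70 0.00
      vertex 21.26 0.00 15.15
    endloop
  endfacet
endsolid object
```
; perimeter-only toolpath
G21 ; units = mm
G90 ; absolute positioning
G28 ; home
; layer 1
G0 Z2.52
G0 X0.00 Y0.00
G1 X21.26 Y0.00
G1 X21.26 Y12.25
G1 X0.00 Y12.25
G1 X0.00 Y0.00
; layer 2
G0 Z5.05
G0 X0.00 Y0.00
G1 X21.26 Y0.00
G1 X21.26 Y9.80
G1 X0.00 Y9.80
G1 X0.00 Y0.00
; layer 3
G0 Z7.57
G0 X0.00 Y0.00
G1 X21.26 Y0.00
G1 X21.26 Y7.35
G1 X0.00 Y7.35
G1 X0.00 Y0.00
; layer 4
G0 Z10.10
G0 X0.00 Y0.00
G1 X21.26 Y0.00
G1 X21.26 Y4.90
G1 X0.00 Y4.90
G1 X0.00 Y0.00
; layer 5
G0 Z12.62
G0 X0.00 Y0.00
G1 X21.26 Y0.00
G1 X21.26 Y2.45
G1 X0.00 Y2.45
G1 X0.00 Y0.00
M2 ; end

The solid is a wedge (ramp): 21.3 × 14.7 mm base, rising to 15.2 mm along the y=0 edge and sloping linearly to z=0 at y=14.7. Slicing at Δz = 2.52 mm — 6 equal slices spanning the solid's height, so layer i sits at z = i·h/6 — gives 5 non-empty perimeters. Each is a 4-segment closed polygon; G0 lifts to the layer z and rapids to the start vertex, then G1 traces the edges. The cross-section shrinks linearly with z (the slice at the apex is degenerate and omitted).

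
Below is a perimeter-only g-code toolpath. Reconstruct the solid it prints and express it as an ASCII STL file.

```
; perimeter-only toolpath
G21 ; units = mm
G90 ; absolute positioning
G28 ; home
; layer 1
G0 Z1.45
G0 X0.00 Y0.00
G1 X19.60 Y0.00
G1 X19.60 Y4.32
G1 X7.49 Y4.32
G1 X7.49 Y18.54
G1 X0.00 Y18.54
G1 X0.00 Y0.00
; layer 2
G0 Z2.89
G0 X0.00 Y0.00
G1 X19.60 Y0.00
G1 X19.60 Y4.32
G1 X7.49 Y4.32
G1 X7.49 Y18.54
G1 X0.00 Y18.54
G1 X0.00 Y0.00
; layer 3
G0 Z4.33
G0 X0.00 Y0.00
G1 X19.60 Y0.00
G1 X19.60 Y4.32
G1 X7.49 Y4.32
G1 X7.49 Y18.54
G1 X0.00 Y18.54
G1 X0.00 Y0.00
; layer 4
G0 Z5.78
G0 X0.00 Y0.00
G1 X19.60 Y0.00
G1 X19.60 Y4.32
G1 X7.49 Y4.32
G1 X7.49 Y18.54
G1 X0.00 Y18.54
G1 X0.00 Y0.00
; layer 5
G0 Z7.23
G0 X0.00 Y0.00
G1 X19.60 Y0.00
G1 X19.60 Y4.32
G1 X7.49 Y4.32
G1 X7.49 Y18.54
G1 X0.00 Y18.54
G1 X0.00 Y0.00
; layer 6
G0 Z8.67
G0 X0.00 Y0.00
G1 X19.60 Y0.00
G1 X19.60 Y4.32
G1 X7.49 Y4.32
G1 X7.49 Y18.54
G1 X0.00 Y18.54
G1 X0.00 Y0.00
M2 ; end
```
solid part
  facet normal 0.0000 0.0000 -1.0000
    outer loop
      vertex 19.60 4.32 0.00
      vertex 19.60 0.00 0.00
      vertex 0.00 0.00 0.00
    endloop
  endfacet
  facet normal 0.0000 0.0000 -1.0000
    outer loop
      vertex 7.49 4.32 0.00
      vertex 19.60 4.32 0.00
      vertex 0.00 0.00 0.00
    endloop
  endfacet
  facet normal 0.0000 0.0000 -1.0000
    outer loop
      vertex 7.49 18.54 0.00
      vertex 7.49 4.32 0.00
      vertex 0.00 0.00 0.00
    endloop
  endfacet
  facet normal 0.0000 0.0000 -1.0000
    outer loop
      vertex 0.00 18.54 0.00
      vertex 7.49 18.54 0.00
      vertex 0.00 0.00 0.00
    endloop
  endfacet
  facet normal 0.0000 0.0000 1.0000
    outer loop
      vertex 0.00 0.00 8.67
      vertex 19.60 0.00 8.67
      vertex 19.60 4.32 8.67
    endloop
  endfacet
  facet normal 0.0000 0.0000 1.0000
    outer loop
      vertex 0.00 0.00 8.67
      vertex 19.60 4.32 8.67
      vertex 7.49 4.32 8.67
    endloop
  endfacet
  facet normal 0.0000 0.0000 1.0000
    outer loop
      vertex 0.00 0.00 8.67
      vertex 7.49 4.32 8.67
      vertex 7.49 18.54 8.67
    endloop
  endfacet
  facet normal 0.0000 0.0000 1.0000
    outer loop
      vertex 0.00 0.00 8.67
      vertex 7.49 18.54 8.67
      vertex 0.00 18.54 8.67
    endloop
  endfacet
  facet normal 0.0000 -1.0000 0.0000
    outer loop
      vertex 0.00 0.00 0.00
      vertex 19.60 0.00 0.00
      vertex 19.60 0.00 8.67
    endloop
  endfacet
  facet normal 0.0000 -1.0000 0.0000
    outer loop
      vertex 0.00 0.00 0.00
      vertex 19.60 0.00 8.67
      vertex 0.00 0.00 8.67
    endloop
  endfacet
  facet normal 1.0000 0.0000 0.0000
    outer loop
      vertex 19.60 0.00 0.00
      vertex 19.60 4.32 0.00
      vertex 19.60 4.32 8.67
    endloop
  endfacet
  facet normal 1.0000 0.0000 0.0000
    outer loop
      vertex 19.60 0.00 0.00
      vertex 19.60 4.32 8.67
      vertex 19.60 0.00 8.67
    endloop
  endfacet
  facet normal 0.0000 1.0000 0.0000
    outer loop
      vertex 19.60 4.32 0.00
      vertex 7.49 4.32 0.00
      vertex 7.49 4.32 8.67
    endloop
  endfacet
  facet normal 0.0000 1.0000 0.0000
    outer loop
      vertex 19.60 4.32 0.00
      vertex 7.49 4.32 8.67
      vertex 19.60 4.32 8.67
    endloop
  endfacet
  facet normal 1.0000 0.0000 0.0000
    outer loop
      vertex 7.49 4.32 0.00
      vertex 7.49 18.54 0.00
      vertex 7.49 18.54 8.67
    endloop
  endfacet
  facet normal 1.0000 0.0000 0.0000
    outer loop
      vertex 7.49 4.32 0.00
      vertex 7.49 18.54 8.67
      vertex 7.49 4.32 8.67
    endloop
  endfacet
  facet normal 0.0000 1.0000 0.0000
    outer loop
      vertex 7.49 18.54 0.00
      vertex 0.00 18.54 0.00
      vertex 0.00 18.54 8.67
    endloop
  endfacet
  facet normal 0.0000 1.0000 0.0000
    outer loop
      vertex 7.49 18.54 0.00
      vertex 0.00 18.54 8.67
      vertex 7.49 18.54 8.67
    endloop
  endfacet
  facet normal -1.0000 0.0000 0.0000
    outer loop
      vertex 0.00 18.54 0.00
      vertex 0.00 0.00 0.00
      vertex 0.00 0.00 8.67
    endloop
  endfacet
  facet normal -1.0000 0.0000 0.0000
    outer loop
      vertex 0.00 18.54 0.00
      vertex 0.00 0.00 8.67
      vertex 0.00 18.54 8.67
    endloop
  endfacet
endsolid part

The G0 Z moves step by Δz≈1.45 mm. Every layer's G1 loop is the same polygon, so the solid is a straight extrusion of it from z=0 to z≈8.67. Closing with flat bottom and top caps and triangulating gives 20 facets — an L-shaped prism: outer 19.6 × 18.5 mm, arm thicknesses ≈ 4.32 mm (horizontal) and 7.49 mm (vertical), extruded 8.67 mm in z.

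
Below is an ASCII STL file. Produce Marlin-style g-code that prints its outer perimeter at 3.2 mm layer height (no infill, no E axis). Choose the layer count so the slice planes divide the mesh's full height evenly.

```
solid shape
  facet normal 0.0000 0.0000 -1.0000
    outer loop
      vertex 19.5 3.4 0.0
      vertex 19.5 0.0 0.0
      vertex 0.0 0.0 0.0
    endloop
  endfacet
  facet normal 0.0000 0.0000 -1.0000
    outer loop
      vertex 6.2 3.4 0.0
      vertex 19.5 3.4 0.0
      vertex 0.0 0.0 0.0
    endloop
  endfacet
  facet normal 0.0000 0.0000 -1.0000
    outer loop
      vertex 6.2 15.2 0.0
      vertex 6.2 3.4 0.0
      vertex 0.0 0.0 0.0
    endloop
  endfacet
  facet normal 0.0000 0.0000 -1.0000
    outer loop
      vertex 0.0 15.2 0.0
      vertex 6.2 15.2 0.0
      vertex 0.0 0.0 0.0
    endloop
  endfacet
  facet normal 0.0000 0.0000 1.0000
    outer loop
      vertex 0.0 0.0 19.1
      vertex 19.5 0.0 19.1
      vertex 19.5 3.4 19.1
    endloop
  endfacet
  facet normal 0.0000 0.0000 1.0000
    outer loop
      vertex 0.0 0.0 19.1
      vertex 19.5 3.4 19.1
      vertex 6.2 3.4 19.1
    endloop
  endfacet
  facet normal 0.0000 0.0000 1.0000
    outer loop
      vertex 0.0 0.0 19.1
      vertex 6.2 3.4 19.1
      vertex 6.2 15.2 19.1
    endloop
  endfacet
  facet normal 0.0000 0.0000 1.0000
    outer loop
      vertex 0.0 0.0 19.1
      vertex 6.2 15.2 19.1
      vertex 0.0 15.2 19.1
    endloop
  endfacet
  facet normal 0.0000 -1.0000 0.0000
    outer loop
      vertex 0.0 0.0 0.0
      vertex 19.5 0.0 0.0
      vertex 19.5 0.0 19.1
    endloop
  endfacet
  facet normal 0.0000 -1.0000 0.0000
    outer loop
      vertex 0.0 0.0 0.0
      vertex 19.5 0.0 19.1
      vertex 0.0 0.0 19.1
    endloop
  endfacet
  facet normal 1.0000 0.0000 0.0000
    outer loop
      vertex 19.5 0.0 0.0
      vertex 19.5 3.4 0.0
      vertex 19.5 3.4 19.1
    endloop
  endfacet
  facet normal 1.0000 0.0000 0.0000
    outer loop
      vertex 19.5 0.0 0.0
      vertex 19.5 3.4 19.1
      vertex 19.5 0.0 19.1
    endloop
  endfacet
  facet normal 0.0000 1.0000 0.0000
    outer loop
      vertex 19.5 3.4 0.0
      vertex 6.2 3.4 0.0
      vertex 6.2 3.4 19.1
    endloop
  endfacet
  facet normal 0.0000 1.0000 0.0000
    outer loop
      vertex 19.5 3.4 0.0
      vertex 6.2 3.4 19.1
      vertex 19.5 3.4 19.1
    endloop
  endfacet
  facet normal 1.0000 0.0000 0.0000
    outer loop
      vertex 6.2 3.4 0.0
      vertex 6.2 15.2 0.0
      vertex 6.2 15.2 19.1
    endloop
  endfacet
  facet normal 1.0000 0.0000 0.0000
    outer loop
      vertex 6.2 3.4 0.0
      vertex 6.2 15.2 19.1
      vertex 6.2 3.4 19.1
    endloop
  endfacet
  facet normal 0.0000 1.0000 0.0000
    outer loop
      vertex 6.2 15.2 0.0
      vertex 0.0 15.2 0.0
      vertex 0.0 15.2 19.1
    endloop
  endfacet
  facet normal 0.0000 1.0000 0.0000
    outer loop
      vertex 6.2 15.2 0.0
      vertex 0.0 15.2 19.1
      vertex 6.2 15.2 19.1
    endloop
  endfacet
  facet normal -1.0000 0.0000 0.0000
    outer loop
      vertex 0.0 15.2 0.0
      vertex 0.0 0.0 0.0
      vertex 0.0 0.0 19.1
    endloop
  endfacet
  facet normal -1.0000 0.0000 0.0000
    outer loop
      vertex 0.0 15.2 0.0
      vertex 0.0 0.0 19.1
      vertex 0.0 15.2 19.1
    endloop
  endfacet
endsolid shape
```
; perimeter-only toolpath
G21 ; units = mm
G90 ; absolute positioning
G28 ; home
; layer 1
G0 Z3.2
G0 X0.0 Y0.0
G1 X19.5 Y0.0
G1 X19.5 Y3.4
G1 X6.2 Y3.4
G1 X6.2 Y15.2
G1 X0.0 Y15.2
G1 X0.0 Y0.0
; layer 2
G0 Z6.4
G0 X0.0 Y0.0
G1 X19.5 Y0.0
G1 X19.5 Y3.4
G1 X6.2 Y3.4
G1 X6.2 Y15.2
G1 X0.0 Y15.2
G1 X0.0 Y0.0
; layer 3
G0 Z9.6
G0 X0.0 Y0.0
G1 X19.5 Y0.0
G1 X19.5 Y3.4
G1 X6.2 Y3.4
G1 X6.2 Y15.2
G1 X0.0 Y15.2
G1 X0.0 Y0.0
; layer 4
G0 Z12.7
G0 X0.0 Y0.0
G1 X19.5 Y0.0
G1 X19.5 Y3.4
G1 X6.2 Y3.4
G1 X6.2 Y15.2
G1 X0.0 Y15.2
G1 X0.0 Y0.0
; layer 5
G0 Z15.9
G0 X0.0 Y0.0
G1 X19.5 Y0.0
G1 X19.5 Y3.4
G1 X6.2 Y3.4
G1 X6.2 Y15.2
G1 X0.0 Y15.2
G1 X0.0 Y0.0
; layer 6
G0 Z19.1
G0 X0.0 Y0.0
G1 X19.5 Y0.0
G1 X19.5 Y3.4
G1 X6.2 Y3.4
G1 X6.2 Y15.2
G1 X0.0 Y15.2
G1 X0.0 Y0.0
M2 ; end

The solid is an L-shaped prism: outer 19.5 × 15.2 mm, arm thicknesses ≈ 3.4 mm (horizontal) and 6.2 mm (vertical), extruded 19.1 mm in z. Slicing at Δz = 3.2 mm — 6 equal slices spanning the solid's height, so layer i sits at z = i·h/6 — gives 6 non-empty perimeters. Each is a 6-segment closed polygon; G0 lifts to the layer z and rapids to the start vertex, then G1 traces the edges.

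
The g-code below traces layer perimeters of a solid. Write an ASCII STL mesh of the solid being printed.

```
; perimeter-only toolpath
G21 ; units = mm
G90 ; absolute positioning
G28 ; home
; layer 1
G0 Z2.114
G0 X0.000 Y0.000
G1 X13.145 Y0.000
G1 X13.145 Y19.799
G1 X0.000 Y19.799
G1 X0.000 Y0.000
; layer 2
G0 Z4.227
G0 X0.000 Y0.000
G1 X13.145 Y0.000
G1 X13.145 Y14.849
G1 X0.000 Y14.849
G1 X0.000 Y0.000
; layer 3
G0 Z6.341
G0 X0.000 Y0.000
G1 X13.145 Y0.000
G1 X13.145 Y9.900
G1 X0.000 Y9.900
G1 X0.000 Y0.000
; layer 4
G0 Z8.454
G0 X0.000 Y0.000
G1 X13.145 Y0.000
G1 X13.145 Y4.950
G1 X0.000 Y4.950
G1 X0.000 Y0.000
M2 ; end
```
solid part
  facet normal 0.0000 0.0000 -1.0000
    outer loop
      vertex 13.145 24.749 0.000
      vertex 13.145 0.000 0.000
      vertex 0.000 0.000 0.000
    endloop
  endfacet
  facet normal 0.0000 0.0000 -1.0000
    outer loop
      vertex 0.000 24.749 0.000
      vertex 13.145 24.749 0.000
      vertex 0.000 0.000 0.000
    endloop
  endfacet
  facet normal 0.0000 -1.0000 0.0000
    outer loop
      vertex 0.000 0.000 0.000
      vertex 13.145 0.000 0.000
      vertex 13.145 0.000 10.568
    endloop
  endfacet
  facet normal 0.0000 -1.0000 0.0000
    outer loop
      vertex 0.000 0.000 0.000
      vertex 13.145 0.000 10.568
      vertex 0.000 0.000 10.568
    endloop
  endfacet
  facet normal 0.0000 0.3927 0.9197
    outer loop
      vertex 0.000 0.000 10.568
      vertex 13.145 0.000 10.568
      vertex 13.145 24.749 0.000
    endloop
  endfacet
  facet normal 0.0000 0.3927 0.9197
    outer loop
      vertex 0.000 0.000 10.568
      vertex 13.145 24.749 0.000
      vertex 0.000 24.749 0.000
    endloop
  endfacet
  facet normal -1.0000 0.0000 0.0000
    outer loop
      vertex 0.000 0.000 10.568
      vertex 0.000 24.749 0.000
      vertex 0.000 0.000 0.000
    endloop
  endfacet
  facet normal 1.0000 0.0000 0.0000
    outer loop
      vertex 13.145 0.000 0.000
      vertex 13.145 24.749 0.000
      vertex 13.145 0.000 10.568
    endloop
  endfacet
endsolid part

The G0 Z moves step by Δz≈2.114 mm. The G1 loops shrink linearly with z, so the solid tapers from its base footprint up to z≈10.6. Closing with a flat bottom cap and the tapered top and triangulating gives 8 facets — a wedge (ramp): 13.1 × 24.7 mm base, rising to 10.6 mm along the y=0 edge and sloping linearly to z=0 at y=24.7.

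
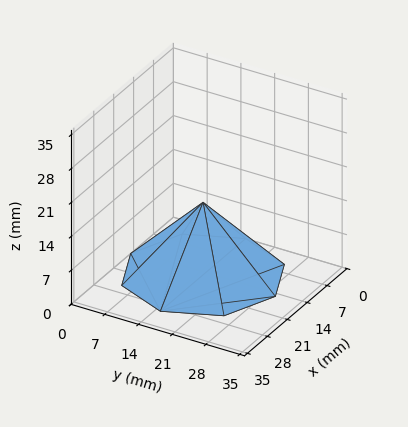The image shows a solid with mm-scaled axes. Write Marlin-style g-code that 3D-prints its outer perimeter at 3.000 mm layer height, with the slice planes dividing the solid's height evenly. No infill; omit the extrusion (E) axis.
Reading the render: the shape is a regular 8-sided pyramid, base circumscribed radius ≈ 15 mm, apex at z ≈ 15 mm (dimensions read to the nearest mm from the axis ticks). For the g-code, the solid's height is divided into equal slices at the stated Δz and each level perimeter traced with G1 moves after a G0 lift.

; perimeter-only toolpath
G21 ; units = mm
G90 ; absolute positioning
G28 ; home
; layer 1
G0 Z3.000
G0 X27.000 Y15.000
G1 X23.486 Y23.486
G1 X15.000 Y27.000
G1 X6.514 Y23.486
G1 X3.000 Y15.000
G1 X6.514 Y6.514
G1 X15.000 Y3.000
G1 X23.486 Y6.514
G1 X27.000 Y15.000
; layer 2
G0 Z6.000
G0 X24.000 Y15.000
G1 X21.364 Y21.364
G1 X15.000 Y24.000
G1 X8.636 Y21.364
G1 X6.000 Y15.000
G1 X8.636 Y8.636
G1 X15.000 Y6.000
G1 X21.364 Y8.636
G1 X24.000 Y15.000
; layer 3
G0 Z9.000
G0 X21.000 Y15.000
G1 X19.243 Y19.243
G1 X15.000 Y21.000
G1 X10.757 Y19.243
G1 X9.000 Y15.000
G1 X10.757 Y10.757
G1 X15.000 Y9.000
G1 X19.243 Y10.757
G1 X21.000 Y15.000
; layer 4
G0 Z12.000
G0 X18.000 Y15.000
G1 X17.121 Y17.121
G1 X15.000 Y18.000
G1 X12.879 Y17.121
G1 X12.000 Y15.000
G1 X12.879 Y12.879
G1 X15.000 Y12.000
G1 X17.121 Y12.879
G1 X18.000 Y15.000
M2 ; end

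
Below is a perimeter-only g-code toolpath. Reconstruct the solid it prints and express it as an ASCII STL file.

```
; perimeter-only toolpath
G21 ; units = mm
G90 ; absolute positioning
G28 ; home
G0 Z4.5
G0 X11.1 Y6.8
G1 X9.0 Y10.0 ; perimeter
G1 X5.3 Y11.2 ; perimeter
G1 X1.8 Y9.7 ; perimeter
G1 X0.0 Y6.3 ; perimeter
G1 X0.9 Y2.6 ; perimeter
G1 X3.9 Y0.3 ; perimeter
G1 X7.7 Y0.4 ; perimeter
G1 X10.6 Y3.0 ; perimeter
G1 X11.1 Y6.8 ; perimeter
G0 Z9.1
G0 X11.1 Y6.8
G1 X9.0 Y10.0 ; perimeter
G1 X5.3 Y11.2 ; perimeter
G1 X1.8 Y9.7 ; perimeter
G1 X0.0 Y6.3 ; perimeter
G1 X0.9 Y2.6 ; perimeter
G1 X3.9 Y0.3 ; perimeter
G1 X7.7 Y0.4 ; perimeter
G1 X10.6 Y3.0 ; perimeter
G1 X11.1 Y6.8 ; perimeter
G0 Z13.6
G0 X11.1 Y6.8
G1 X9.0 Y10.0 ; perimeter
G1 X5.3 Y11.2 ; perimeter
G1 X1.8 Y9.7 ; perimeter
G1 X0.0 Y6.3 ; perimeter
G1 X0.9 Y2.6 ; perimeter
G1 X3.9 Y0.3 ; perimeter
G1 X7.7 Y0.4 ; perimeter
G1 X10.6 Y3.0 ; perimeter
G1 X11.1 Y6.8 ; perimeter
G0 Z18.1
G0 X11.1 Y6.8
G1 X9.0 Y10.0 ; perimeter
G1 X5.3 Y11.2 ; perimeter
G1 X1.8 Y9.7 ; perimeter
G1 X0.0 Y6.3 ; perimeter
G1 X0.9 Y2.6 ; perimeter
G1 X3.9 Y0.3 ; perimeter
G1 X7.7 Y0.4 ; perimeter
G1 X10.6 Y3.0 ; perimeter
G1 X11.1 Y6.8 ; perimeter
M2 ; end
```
solid part
  facet normal 0.0000 0.0000 -1.0000
    outer loop
      vertex 5.3 11.2 0.0
      vertex 9.0 10.0 0.0
      vertex 11.1 6.8 0.0
    endloop
  endfacet
  facet normal 0.0000 0.0000 -1.0000
    outer loop
      vertex 1.8 9.7 0.0
      vertex 5.3 11.2 0.0
      vertex 11.1 6.8 0.0
    endloop
  endfacet
  facet normal 0.0000 0.0000 -1.0000
    outer loop
      vertex 0.0 6.3 0.0
      vertex 1.8 9.7 0.0
      vertex 11.1 6.8 0.0
    endloop
  endfacet
  facet normal 0.0000 0.0000 -1.0000
    outer loop
      vertex 0.9 2.6 0.0
      vertex 0.0 6.3 0.0
      vertex 11.1 6.8 0.0
    endloop
  endfacet
  facet normal 0.0000 0.0000 -1.0000
    outer loop
      vertex 3.9 0.3 0.0
      vertex 0.9 2.6 0.0
      vertex 11.1 6.8 0.0
    endloop
  endfacet
  facet normal 0.0000 0.0000 -1.0000
    outer loop
      vertex 7.7 0.4 0.0
      vertex 3.9 0.3 0.0
      vertex 11.1 6.8 0.0
    endloop
  endfacet
  facet normal 0.0000 0.0000 -1.0000
    outer loop
      vertex 10.6 3.0 0.0
      vertex 7.7 0.4 0.0
      vertex 11.1 6.8 0.0
    endloop
  endfacet
  facet normal 0.0000 0.0000 1.0000
    outer loop
      vertex 11.1 6.8 18.1
      vertex 9.0 10.0 18.1
      vertex 5.3 11.2 18.1
    endloop
  endfacet
  facet normal 0.0000 0.0000 1.0000
    outer loop
      vertex 11.1 6.8 18.1
      vertex 5.3 11.2 18.1
      vertex 1.8 9.7 18.1
    endloop
  endfacet
  facet normal 0.0000 0.0000 1.0000
    outer loop
      vertex 11.1 6.8 18.1
      vertex 1.8 9.7 18.1
      vertex 0.0 6.3 18.1
    endloop
  endfacet
  facet normal 0.0000 0.0000 1.0000
    outer loop
      vertex 11.1 6.8 18.1
      vertex 0.0 6.3 18.1
      vertex 0.9 2.6 18.1
    endloop
  endfacet
  facet normal 0.0000 0.0000 1.0000
    outer loop
      vertex 11.1 6.8 18.1
      vertex 0.9 2.6 18.1
      vertex 3.9 0.3 18.1
    endloop
  endfacet
  facet normal 0.0000 0.0000 1.0000
    outer loop
      vertex 11.1 6.8 18.1
      vertex 3.9 0.3 18.1
      vertex 7.7 0.4 18.1
    endloop
  endfacet
  facet normal 0.0000 0.0000 1.0000
    outer loop
      vertex 11.1 6.8 18.1
      vertex 7.7 0.4 18.1
      vertex 10.6 3.0 18.1
    endloop
  endfacet
  facet normal 0.8360 0.5487 0.0000
    outer loop
      vertex 11.1 6.8 0.0
      vertex 9.0 10.0 0.0
      vertex 9.0 10.0 18.1
    endloop
  endfacet
  facet normal 0.8360 0.5487 0.0000
    outer loop
      vertex 11.1 6.8 0.0
      vertex 9.0 10.0 18.1
      vertex 11.1 6.8 18.1
    endloop
  endfacet
  facet normal 0.3085 0.9512 0.0000
    outer loop
      vertex 9.0 10.0 0.0
      vertex 5.3 11.2 0.0
      vertex 5.3 11.2 18.1
    endloop
  endfacet
  facet normal 0.3085 0.9512 0.0000
    outer loop
      vertex 9.0 10.0 0.0
      vertex 5.3 11.2 18.1
      vertex 9.0 10.0 18.1
    endloop
  endfacet
  facet normal -0.3939 0.9191 0.0000
    outer loop
      vertex 5.3 11.2 0.0
      vertex 1.8 9.7 0.0
      vertex 1.8 9.7 18.1
    endloop
  endfacet
  facet normal -0.3939 0.9191 0.0000
    outer loop
      vertex 5.3 11.2 0.0
      vertex 1.8 9.7 18.1
      vertex 5.3 11.2 18.1
    endloop
  endfacet
  facet normal -0.8838 0.4679 0.0000
    outer loop
      vertex 1.8 9.7 0.0
      vertex 0.0 6.3 0.0
      vertex 0.0 6.3 18.1
    endloop
  endfacet
  facet normal -0.8838 0.4679 0.0000
    outer loop
      vertex 1.8 9.7 0.0
      vertex 0.0 6.3 18.1
      vertex 1.8 9.7 18.1
    endloop
  endfacet
  facet normal -0.9717 -0.2364 0.0000
    outer loop
      vertex 0.0 6.3 0.0
      vertex 0.9 2.6 0.0
      vertex 0.9 2.6 18.1
    endloop
  endfacet
  facet normal -0.9717 -0.2364 0.0000
    outer loop
      vertex 0.0 6.3 0.0
      vertex 0.9 2.6 18.1
      vertex 0.0 6.3 18.1
    endloop
  endfacet
  facet normal -0.6084 -0.7936 0.0000
    outer loop
      vertex 0.9 2.6 0.0
      vertex 3.9 0.3 0.0
      vertex 3.9 0.3 18.1
    endloop
  endfacet
  facet normal -0.6084 -0.7936 0.0000
    outer loop
      vertex 0.9 2.6 0.0
      vertex 3.9 0.3 18.1
      vertex 0.9 2.6 18.1
    endloop
  endfacet
  facet normal 0.0263 -0.9997 0.0000
    outer loop
      vertex 3.9 0.3 0.0
      vertex 7.7 0.4 0.0
      vertex 7.7 0.4 18.1
    endloop
  endfacet
  facet normal 0.0263 -0.9997 0.0000
    outer loop
      vertex 3.9 0.3 0.0
      vertex 7.7 0.4 18.1
      vertex 3.9 0.3 18.1
    endloop
  endfacet
  facet normal 0.6675 -0.7446 0.0000
    outer loop
      vertex 7.7 0.4 0.0
      vertex 10.6 3.0 0.0
      vertex 10.6 3.0 18.1
    endloop
  endfacet
  facet normal 0.6675 -0.7446 0.0000
    outer loop
      vertex 7.7 0.4 0.0
      vertex 10.6 3.0 18.1
      vertex 7.7 0.4 18.1
    endloop
  endfacet
  facet normal 0.9915 -0.1305 0.0000
    outer loop
      vertex 10.6 3.0 0.0
      vertex 11.1 6.8 0.0
      vertex 11.1 6.8 18.1
    endloop
  endfacet
  facet normal 0.9915 -0.1305 0.0000
    outer loop
      vertex 10.6 3.0 0.0
      vertex 11.1 6.8 18.1
      vertex 10.6 3.0 18.1
    endloop
  endfacet
endsolid part

The G0 Z moves step by Δz≈4.5 mm. Every layer's G1 loop is the same polygon, so the solid is a straight extrusion of it from z=0 to z≈18.1. Closing with flat bottom and top caps and triangulating gives 32 facets — a regular 9-sided prism (a cylinder approximated with 9 flat sides), circumscribed radius ≈ 5.6 mm, height ≈ 18.1 mm.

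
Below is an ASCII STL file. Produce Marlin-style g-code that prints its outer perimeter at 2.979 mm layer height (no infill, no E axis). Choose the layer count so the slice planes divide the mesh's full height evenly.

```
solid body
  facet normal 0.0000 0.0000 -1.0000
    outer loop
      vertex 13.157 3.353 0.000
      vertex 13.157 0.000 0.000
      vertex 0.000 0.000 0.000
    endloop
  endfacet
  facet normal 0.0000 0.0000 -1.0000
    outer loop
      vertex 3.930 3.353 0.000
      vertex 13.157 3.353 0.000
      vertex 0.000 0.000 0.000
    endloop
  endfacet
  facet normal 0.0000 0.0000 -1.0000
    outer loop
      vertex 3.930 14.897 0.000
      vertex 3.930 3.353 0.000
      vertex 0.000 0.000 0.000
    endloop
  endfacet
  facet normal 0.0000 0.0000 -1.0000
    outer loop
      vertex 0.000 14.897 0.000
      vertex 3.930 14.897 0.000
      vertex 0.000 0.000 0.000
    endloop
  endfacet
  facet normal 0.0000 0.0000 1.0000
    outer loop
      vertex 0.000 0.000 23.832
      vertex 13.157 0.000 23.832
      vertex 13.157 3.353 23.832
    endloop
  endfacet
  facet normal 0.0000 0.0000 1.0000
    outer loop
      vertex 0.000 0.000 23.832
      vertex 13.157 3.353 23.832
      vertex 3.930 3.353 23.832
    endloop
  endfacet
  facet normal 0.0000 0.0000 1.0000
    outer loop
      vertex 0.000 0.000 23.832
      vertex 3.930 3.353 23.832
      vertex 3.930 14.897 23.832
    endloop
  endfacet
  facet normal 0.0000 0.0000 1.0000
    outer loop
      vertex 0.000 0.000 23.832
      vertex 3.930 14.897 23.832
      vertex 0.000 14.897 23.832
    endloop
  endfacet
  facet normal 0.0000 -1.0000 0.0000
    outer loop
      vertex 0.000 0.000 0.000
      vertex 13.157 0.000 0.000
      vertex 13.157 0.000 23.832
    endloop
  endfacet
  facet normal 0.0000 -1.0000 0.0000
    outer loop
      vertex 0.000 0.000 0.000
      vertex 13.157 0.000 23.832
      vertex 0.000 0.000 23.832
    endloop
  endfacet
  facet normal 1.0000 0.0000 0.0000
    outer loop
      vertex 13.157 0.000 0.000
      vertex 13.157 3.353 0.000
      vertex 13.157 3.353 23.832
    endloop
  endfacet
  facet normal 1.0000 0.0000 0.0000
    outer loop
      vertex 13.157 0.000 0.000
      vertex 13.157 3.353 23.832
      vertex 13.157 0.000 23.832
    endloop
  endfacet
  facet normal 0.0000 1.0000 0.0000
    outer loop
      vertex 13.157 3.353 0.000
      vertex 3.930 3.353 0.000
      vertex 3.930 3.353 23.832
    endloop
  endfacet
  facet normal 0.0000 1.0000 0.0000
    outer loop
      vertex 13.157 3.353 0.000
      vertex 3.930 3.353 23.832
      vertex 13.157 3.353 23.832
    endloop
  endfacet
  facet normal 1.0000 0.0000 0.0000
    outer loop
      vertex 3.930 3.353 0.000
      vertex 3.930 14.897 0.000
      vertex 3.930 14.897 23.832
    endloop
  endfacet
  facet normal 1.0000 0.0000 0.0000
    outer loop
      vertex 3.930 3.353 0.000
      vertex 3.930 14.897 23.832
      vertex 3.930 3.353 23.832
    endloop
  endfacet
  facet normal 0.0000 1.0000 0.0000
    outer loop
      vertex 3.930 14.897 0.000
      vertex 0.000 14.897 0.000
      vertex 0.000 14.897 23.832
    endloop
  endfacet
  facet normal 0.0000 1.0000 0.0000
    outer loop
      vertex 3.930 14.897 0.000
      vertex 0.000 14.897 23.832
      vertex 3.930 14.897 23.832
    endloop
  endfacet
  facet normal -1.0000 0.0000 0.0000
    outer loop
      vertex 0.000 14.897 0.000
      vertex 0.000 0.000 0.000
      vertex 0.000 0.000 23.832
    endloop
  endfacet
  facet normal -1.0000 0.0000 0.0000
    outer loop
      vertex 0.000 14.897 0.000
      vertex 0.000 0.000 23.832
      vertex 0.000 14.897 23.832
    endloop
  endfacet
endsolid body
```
; perimeter-only toolpath
G21 ; units = mm
G90 ; absolute positioning
G28 ; home
; layer 1
G0 Z2.979
G0 X0.000 Y0.000
G1 X13.157 Y0.000
G1 X13.157 Y3.353
G1 X3.930 Y3.353
G1 X3.930 Y14.897
G1 X0.000 Y14.897
G1 X0.000 Y0.000
; layer 2
G0 Z5.958
G0 X0.000 Y0.000
G1 X13.157 Y0.000
G1 X13.157 Y3.353
G1 X3.930 Y3.353
G1 X3.930 Y14.897
G1 X0.000 Y14.897
G1 X0.000 Y0.000
; layer 3
G0 Z8.937
G0 X0.000 Y0.000
G1 X13.157 Y0.000
G1 X13.157 Y3.353
G1 X3.930 Y3.353
G1 X3.930 Y14.897
G1 X0.000 Y14.897
G1 X0.000 Y0.000
; layer 4
G0 Z11.916
G0 X0.000 Y0.000
G1 X13.157 Y0.000
G1 X13.157 Y3.353
G1 X3.930 Y3.353
G1 X3.930 Y14.897
G1 X0.000 Y14.897
G1 X0.000 Y0.000
; layer 5
G0 Z14.895
G0 X0.000 Y0.000
G1 X13.157 Y0.000
G1 X13.157 Y3.353
G1 X3.930 Y3.353
G1 X3.930 Y14.897
G1 X0.000 Y14.897
G1 X0.000 Y0.000
; layer 6
G0 Z17.874
G0 X0.000 Y0.000
G1 X13.157 Y0.000
G1 X13.157 Y3.353
G1 X3.930 Y3.353
G1 X3.930 Y14.897
G1 X0.000 Y14.897
G1 X0.000 Y0.000
; layer 7
G0 Z20.853
G0 X0.000 Y0.000
G1 X13.157 Y0.000
G1 X13.157 Y3.353
G1 X3.930 Y3.353
G1 X3.930 Y14.897
G1 X0.000 Y14.897
G1 X0.000 Y0.000
; layer 8
G0 Z23.832
G0 X0.000 Y0.000
G1 X13.157 Y0.000
G1 X13.157 Y3.353
G1 X3.930 Y3.353
G1 X3.930 Y14.897
G1 X0.000 Y14.897
G1 X0.000 Y0.000
M2 ; end

The solid is an L-shaped prism: outer 13.2 × 14.9 mm, arm thicknesses ≈ 3.35 mm (horizontal) and 3.93 mm (vertical), extruded 23.8 mm in z. Slicing at Δz = 2.979 mm — 8 equal slices spanning the solid's height, so layer i sits at z = i·h/8 — gives 8 non-empty perimeters. Each is a 6-segment closed polygon; G0 lifts to the layer z and rapids to the start vertex, then G1 traces the edges.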